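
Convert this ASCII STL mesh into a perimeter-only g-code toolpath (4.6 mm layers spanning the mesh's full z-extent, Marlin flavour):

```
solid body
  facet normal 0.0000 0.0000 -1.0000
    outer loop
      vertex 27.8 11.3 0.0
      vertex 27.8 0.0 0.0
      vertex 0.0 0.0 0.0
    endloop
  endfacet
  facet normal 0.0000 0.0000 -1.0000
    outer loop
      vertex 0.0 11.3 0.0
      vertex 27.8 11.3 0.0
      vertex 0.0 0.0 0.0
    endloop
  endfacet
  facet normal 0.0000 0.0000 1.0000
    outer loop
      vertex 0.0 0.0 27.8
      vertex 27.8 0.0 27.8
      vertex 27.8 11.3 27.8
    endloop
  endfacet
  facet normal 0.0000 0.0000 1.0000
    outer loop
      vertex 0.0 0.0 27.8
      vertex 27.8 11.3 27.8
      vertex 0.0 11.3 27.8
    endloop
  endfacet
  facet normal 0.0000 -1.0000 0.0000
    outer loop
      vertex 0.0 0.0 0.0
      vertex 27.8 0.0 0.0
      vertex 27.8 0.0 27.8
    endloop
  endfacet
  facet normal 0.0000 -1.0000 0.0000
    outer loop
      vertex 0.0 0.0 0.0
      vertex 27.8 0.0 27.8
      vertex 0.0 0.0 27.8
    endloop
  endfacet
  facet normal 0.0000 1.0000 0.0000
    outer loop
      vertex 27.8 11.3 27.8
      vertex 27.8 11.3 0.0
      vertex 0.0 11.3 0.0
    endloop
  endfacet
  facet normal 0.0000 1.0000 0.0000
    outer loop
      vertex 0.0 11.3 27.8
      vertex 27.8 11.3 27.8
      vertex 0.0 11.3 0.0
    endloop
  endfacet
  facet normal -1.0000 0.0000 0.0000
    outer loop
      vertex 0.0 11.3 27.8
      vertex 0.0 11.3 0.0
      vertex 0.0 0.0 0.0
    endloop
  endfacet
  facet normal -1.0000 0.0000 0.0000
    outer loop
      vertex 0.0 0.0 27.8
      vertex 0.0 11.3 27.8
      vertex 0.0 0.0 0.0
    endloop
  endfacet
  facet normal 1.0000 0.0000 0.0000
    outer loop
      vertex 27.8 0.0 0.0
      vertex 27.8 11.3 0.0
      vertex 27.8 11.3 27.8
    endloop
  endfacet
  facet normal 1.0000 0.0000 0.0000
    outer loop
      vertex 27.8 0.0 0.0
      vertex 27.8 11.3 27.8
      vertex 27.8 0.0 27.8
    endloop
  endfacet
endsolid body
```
; perimeter-only toolpath
G21 ; units = mm
G90 ; absolute positioning
G28 ; home
; layer 1
G0 Z4.6
G0 X0.0 Y0.0
G1 X27.8 Y0.0
G1 X27.8 Y11.3
G1 X0.0 Y11.3
G1 X0.0 Y0.0
; layer 2
G0 Z9.3
G0 X0.0 Y0.0
G1 X27.8 Y0.0
G1 X27.8 Y11.3
G1 X0.0 Y11.3
G1 X0.0 Y0.0
; layer 3
G0 Z13.9
G0 X0.0 Y0.0
G1 X27.8 Y0.0
G1 X27.8 Y11.3
G1 X0.0 Y11.3
G1 X0.0 Y0.0
; layer 4
G0 Z18.5
G0 X0.0 Y0.0
G1 X27.8 Y0.0
G1 X27.8 Y11.3
G1 X0.0 Y11.3
G1 X0.0 Y0.0
; layer 5
G0 Z23.2
G0 X0.0 Y0.0
G1 X27.8 Y0.0
G1 X27.8 Y11.3
G1 X0.0 Y11.3
G1 X0.0 Y0.0
; layer 6
G0 Z27.8
G0 X0.0 Y0.0
G1 X27.8 Y0.0
G1 X27.8 Y11.3
G1 X0.0 Y11.3
G1 X0.0 Y0.0
M2 ; end

The solid is a rectangular box, roughly 27.8 × 11.3 mm footprint and 27.8 mm tall. Slicing at Δz = 4.6 mm — 6 equal slices spanning the solid's height, so layer i sits at z = i·h/6 — gives 6 non-empty perimeters. Each is a 4-segment closed polygon; G0 lifts to the layer z and rapids to the start vertex, then G1 traces the edges.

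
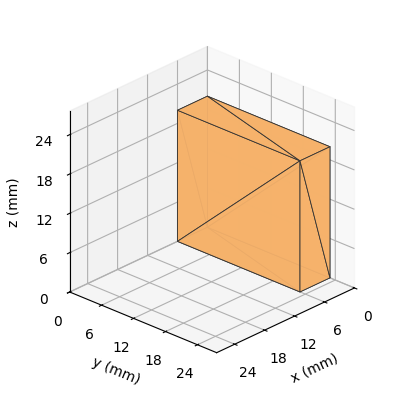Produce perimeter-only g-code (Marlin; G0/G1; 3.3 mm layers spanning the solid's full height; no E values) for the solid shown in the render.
Reading the render: the shape is a rectangular box, roughly 6 × 23 mm footprint and 20 mm tall (dimensions read to the nearest mm from the axis ticks). For the g-code, the solid's height is divided into equal slices at the stated Δz and each level perimeter traced with G1 moves after a G0 lift.

; perimeter-only toolpath
G21 ; units = mm
G90 ; absolute positioning
G28 ; home
; layer 1
G0 Z3.3
G0 X0.0 Y0.0
G1 X6.0 Y0.0
G1 X6.0 Y23.0
G1 X0.0 Y23.0
G1 X0.0 Y0.0
; layer 2
G0 Z6.7
G0 X0.0 Y0.0
G1 X6.0 Y0.0
G1 X6.0 Y23.0
G1 X0.0 Y23.0
G1 X0.0 Y0.0
; layer 3
G0 Z10.0
G0 X0.0 Y0.0
G1 X6.0 Y0.0
G1 X6.0 Y23.0
G1 X0.0 Y23.0
G1 X0.0 Y0.0
; layer 4
G0 Z13.3
G0 X0.0 Y0.0
G1 X6.0 Y0.0
G1 X6.0 Y23.0
G1 X0.0 Y23.0
G1 X0.0 Y0.0
; layer 5
G0 Z16.7
G0 X0.0 Y0.0
G1 X6.0 Y0.0
G1 X6.0 Y23.0
G1 X0.0 Y23.0
G1 X0.0 Y0.0
; layer 6
G0 Z20.0
G0 X0.0 Y0.0
G1 X6.0 Y0.0
G1 X6.0 Y23.0
G1 X0.0 Y23.0
G1 X0.0 Y0.0
M2 ; end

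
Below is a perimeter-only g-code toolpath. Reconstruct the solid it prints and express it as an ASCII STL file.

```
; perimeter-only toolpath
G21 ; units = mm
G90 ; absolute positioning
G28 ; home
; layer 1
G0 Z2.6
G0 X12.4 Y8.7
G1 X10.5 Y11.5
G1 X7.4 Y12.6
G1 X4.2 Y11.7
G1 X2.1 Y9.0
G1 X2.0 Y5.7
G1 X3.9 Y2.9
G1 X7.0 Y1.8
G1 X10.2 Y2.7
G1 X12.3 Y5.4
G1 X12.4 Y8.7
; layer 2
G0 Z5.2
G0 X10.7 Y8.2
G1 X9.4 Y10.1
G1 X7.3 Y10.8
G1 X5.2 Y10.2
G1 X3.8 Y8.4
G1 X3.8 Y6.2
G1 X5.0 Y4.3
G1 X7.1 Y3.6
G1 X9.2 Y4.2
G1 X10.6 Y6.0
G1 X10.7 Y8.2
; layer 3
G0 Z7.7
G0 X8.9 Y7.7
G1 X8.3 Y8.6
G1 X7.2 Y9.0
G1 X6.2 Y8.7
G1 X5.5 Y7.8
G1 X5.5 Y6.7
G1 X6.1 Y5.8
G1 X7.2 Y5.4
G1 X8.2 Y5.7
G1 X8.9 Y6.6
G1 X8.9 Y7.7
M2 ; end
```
solid part
  facet normal 0.0000 0.0000 -1.0000
    outer loop
      vertex 7.4 14.4 0.0
      vertex 11.6 12.9 0.0
      vertex 14.1 9.2 0.0
    endloop
  endfacet
  facet normal 0.0000 0.0000 -1.0000
    outer loop
      vertex 3.2 13.2 0.0
      vertex 7.4 14.4 0.0
      vertex 14.1 9.2 0.0
    endloop
  endfacet
  facet normal 0.0000 0.0000 -1.0000
    outer loop
      vertex 0.4 9.6 0.0
      vertex 3.2 13.2 0.0
      vertex 14.1 9.2 0.0
    endloop
  endfacet
  facet normal 0.0000 0.0000 -1.0000
    outer loop
      vertex 0.3 5.2 0.0
      vertex 0.4 9.6 0.0
      vertex 14.1 9.2 0.0
    endloop
  endfacet
  facet normal 0.0000 0.0000 -1.0000
    outer loop
      vertex 2.8 1.5 0.0
      vertex 0.3 5.2 0.0
      vertex 14.1 9.2 0.0
    endloop
  endfacet
  facet normal 0.0000 0.0000 -1.0000
    outer loop
      vertex 7.0 0.0 0.0
      vertex 2.8 1.5 0.0
      vertex 14.1 9.2 0.0
    endloop
  endfacet
  facet normal 0.0000 0.0000 -1.0000
    outer loop
      vertex 11.2 1.2 0.0
      vertex 7.0 0.0 0.0
      vertex 14.1 9.2 0.0
    endloop
  endfacet
  facet normal 0.0000 0.0000 -1.0000
    outer loop
      vertex 14.0 4.8 0.0
      vertex 11.2 1.2 0.0
      vertex 14.1 9.2 0.0
    endloop
  endfacet
  facet normal 0.6903 0.4664 0.5530
    outer loop
      vertex 14.1 9.2 0.0
      vertex 11.6 12.9 0.0
      vertex 7.2 7.2 10.3
    endloop
  endfacet
  facet normal 0.2801 0.7842 0.5536
    outer loop
      vertex 11.6 12.9 0.0
      vertex 7.4 14.4 0.0
      vertex 7.2 7.2 10.3
    endloop
  endfacet
  facet normal -0.2286 0.8000 0.5548
    outer loop
      vertex 7.4 14.4 0.0
      vertex 3.2 13.2 0.0
      vertex 7.2 7.2 10.3
    endloop
  endfacet
  facet normal -0.6575 0.5114 0.5533
    outer loop
      vertex 3.2 13.2 0.0
      vertex 0.4 9.6 0.0
      vertex 7.2 7.2 10.3
    endloop
  endfacet
  facet normal -0.8324 0.0189 0.5539
    outer loop
      vertex 0.4 9.6 0.0
      vertex 0.3 5.2 0.0
      vertex 7.2 7.2 10.3
    endloop
  endfacet
  facet normal -0.6903 -0.4664 0.5530
    outer loop
      vertex 0.3 5.2 0.0
      vertex 2.8 1.5 0.0
      vertex 7.2 7.2 10.3
    endloop
  endfacet
  facet normal -0.2801 -0.7842 0.5536
    outer loop
      vertex 2.8 1.5 0.0
      vertex 7.0 0.0 0.0
      vertex 7.2 7.2 10.3
    endloop
  endfacet
  facet normal 0.2286 -0.8000 0.5548
    outer loop
      vertex 7.0 0.0 0.0
      vertex 11.2 1.2 0.0
      vertex 7.2 7.2 10.3
    endloop
  endfacet
  facet normal 0.6575 -0.5114 0.5533
    outer loop
      vertex 11.2 1.2 0.0
      vertex 14.0 4.8 0.0
      vertex 7.2 7.2 10.3
    endloop
  endfacet
  facet normal 0.8324 -0.0189 0.5539
    outer loop
      vertex 14.0 4.8 0.0
      vertex 14.1 9.2 0.0
      vertex 7.2 7.2 10.3
    endloop
  endfacet
endsolid part

The G0 Z moves step by Δz≈2.6 mm. The G1 loops shrink linearly with z, so the solid tapers from its base footprint up to z≈10.3. Closing with a flat bottom cap and the tapered top and triangulating gives 18 facets — a regular 10-sided pyramid, base circumscribed radius ≈ 7.2 mm, apex at z ≈ 10.3 mm.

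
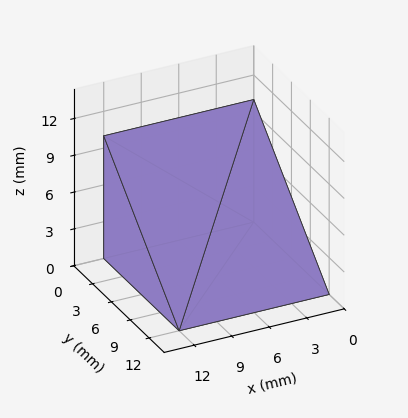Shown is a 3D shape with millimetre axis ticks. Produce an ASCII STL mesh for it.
Reading the render: the shape is a wedge (ramp): 12 × 12 mm base, rising to 10 mm along the y=0 edge and sloping linearly to z=0 at y=12 (dimensions read to the nearest mm from the axis ticks). For the STL, each face is triangulated and given an outward normal.

solid part
  facet normal 0.0000 0.0000 -1.0000
    outer loop
      vertex 12.000 12.000 0.000
      vertex 12.000 0.000 0.000
      vertex 0.000 0.000 0.000
    endloop
  endfacet
  facet normal 0.0000 0.0000 -1.0000
    outer loop
      vertex 0.000 12.000 0.000
      vertex 12.000 12.000 0.000
      vertex 0.000 0.000 0.000
    endloop
  endfacet
  facet normal 0.0000 -1.0000 0.0000
    outer loop
      vertex 0.000 0.000 0.000
      vertex 12.000 0.000 0.000
      vertex 12.000 0.000 10.000
    endloop
  endfacet
  facet normal 0.0000 -1.0000 0.0000
    outer loop
      vertex 0.000 0.000 0.000
      vertex 12.000 0.000 10.000
      vertex 0.000 0.000 10.000
    endloop
  endfacet
  facet normal 0.0000 0.6402 0.7682
    outer loop
      vertex 0.000 0.000 10.000
      vertex 12.000 0.000 10.000
      vertex 12.000 12.000 0.000
    endloop
  endfacet
  facet normal 0.0000 0.6402 0.7682
    outer loop
      vertex 0.000 0.000 10.000
      vertex 12.000 12.000 0.000
      vertex 0.000 12.000 0.000
    endloop
  endfacet
  facet normal -1.0000 0.0000 0.0000
    outer loop
      vertex 0.000 0.000 10.000
      vertex 0.000 12.000 0.000
      vertex 0.000 0.000 0.000
    endloop
  endfacet
  facet normal 1.0000 0.0000 0.0000
    outer loop
      vertex 12.000 0.000 0.000
      vertex 12.000 12.000 0.000
      vertex 12.000 0.000 10.000
    endloop
  endfacet
endsolid part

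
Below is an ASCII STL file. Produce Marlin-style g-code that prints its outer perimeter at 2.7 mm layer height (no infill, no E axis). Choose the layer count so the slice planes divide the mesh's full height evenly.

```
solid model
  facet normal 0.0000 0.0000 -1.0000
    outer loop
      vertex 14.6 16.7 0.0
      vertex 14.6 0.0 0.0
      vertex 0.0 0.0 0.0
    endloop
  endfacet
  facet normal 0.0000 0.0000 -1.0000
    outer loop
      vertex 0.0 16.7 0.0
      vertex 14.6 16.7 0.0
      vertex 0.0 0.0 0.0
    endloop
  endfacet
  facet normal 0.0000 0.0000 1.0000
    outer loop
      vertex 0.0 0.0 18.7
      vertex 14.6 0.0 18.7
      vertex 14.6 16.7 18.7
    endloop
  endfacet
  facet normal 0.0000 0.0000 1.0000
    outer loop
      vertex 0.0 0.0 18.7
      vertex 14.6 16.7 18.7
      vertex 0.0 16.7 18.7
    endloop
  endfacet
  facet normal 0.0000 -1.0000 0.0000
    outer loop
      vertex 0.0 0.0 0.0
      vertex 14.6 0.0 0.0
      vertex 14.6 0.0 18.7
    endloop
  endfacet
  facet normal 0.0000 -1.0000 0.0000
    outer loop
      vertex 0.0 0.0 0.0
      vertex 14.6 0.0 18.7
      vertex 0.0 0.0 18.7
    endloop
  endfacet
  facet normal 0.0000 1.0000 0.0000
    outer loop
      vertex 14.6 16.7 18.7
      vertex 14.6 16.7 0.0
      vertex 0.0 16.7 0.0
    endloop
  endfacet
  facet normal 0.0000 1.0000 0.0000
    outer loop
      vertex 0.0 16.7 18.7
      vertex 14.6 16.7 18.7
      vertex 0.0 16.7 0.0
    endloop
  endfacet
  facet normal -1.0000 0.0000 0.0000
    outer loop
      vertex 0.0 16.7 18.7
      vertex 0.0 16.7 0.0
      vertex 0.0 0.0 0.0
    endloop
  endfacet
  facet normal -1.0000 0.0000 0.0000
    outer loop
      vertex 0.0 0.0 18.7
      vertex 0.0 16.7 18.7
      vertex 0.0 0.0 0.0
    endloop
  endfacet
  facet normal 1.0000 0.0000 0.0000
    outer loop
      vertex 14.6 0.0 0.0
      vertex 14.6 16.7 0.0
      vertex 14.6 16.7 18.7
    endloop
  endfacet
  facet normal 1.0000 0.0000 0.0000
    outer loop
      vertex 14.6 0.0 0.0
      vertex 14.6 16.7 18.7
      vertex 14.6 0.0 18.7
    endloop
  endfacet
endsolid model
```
; perimeter-only toolpath
G21 ; units = mm
G90 ; absolute positioning
G28 ; home
; layer 1
G0 Z2.7
G0 X0.0 Y0.0
G1 X14.6 Y0.0
G1 X14.6 Y16.7
G1 X0.0 Y16.7
G1 X0.0 Y0.0
; layer 2
G0 Z5.3
G0 X0.0 Y0.0
G1 X14.6 Y0.0
G1 X14.6 Y16.7
G1 X0.0 Y16.7
G1 X0.0 Y0.0
; layer 3
G0 Z8.0
G0 X0.0 Y0.0
G1 X14.6 Y0.0
G1 X14.6 Y16.7
G1 X0.0 Y16.7
G1 X0.0 Y0.0
; layer 4
G0 Z10.7
G0 X0.0 Y0.0
G1 X14.6 Y0.0
G1 X14.6 Y16.7
G1 X0.0 Y16.7
G1 X0.0 Y0.0
; layer 5
G0 Z13.4
G0 X0.0 Y0.0
G1 X14.6 Y0.0
G1 X14.6 Y16.7
G1 X0.0 Y16.7
G1 X0.0 Y0.0
; layer 6
G0 Z16.0
G0 X0.0 Y0.0
G1 X14.6 Y0.0
G1 X14.6 Y16.7
G1 X0.0 Y16.7
G1 X0.0 Y0.0
; layer 7
G0 Z18.7
G0 X0.0 Y0.0
G1 X14.6 Y0.0
G1 X14.6 Y16.7
G1 X0.0 Y16.7
G1 X0.0 Y0.0
M2 ; end

The solid is a rectangular box, roughly 14.6 × 16.7 mm footprint and 18.7 mm tall. Slicing at Δz = 2.7 mm — 7 equal slices spanning the solid's height, so layer i sits at z = i·h/7 — gives 7 non-empty perimeters. Each is a 4-segment closed polygon; G0 lifts to the layer z and rapids to the start vertex, then G1 traces the edges.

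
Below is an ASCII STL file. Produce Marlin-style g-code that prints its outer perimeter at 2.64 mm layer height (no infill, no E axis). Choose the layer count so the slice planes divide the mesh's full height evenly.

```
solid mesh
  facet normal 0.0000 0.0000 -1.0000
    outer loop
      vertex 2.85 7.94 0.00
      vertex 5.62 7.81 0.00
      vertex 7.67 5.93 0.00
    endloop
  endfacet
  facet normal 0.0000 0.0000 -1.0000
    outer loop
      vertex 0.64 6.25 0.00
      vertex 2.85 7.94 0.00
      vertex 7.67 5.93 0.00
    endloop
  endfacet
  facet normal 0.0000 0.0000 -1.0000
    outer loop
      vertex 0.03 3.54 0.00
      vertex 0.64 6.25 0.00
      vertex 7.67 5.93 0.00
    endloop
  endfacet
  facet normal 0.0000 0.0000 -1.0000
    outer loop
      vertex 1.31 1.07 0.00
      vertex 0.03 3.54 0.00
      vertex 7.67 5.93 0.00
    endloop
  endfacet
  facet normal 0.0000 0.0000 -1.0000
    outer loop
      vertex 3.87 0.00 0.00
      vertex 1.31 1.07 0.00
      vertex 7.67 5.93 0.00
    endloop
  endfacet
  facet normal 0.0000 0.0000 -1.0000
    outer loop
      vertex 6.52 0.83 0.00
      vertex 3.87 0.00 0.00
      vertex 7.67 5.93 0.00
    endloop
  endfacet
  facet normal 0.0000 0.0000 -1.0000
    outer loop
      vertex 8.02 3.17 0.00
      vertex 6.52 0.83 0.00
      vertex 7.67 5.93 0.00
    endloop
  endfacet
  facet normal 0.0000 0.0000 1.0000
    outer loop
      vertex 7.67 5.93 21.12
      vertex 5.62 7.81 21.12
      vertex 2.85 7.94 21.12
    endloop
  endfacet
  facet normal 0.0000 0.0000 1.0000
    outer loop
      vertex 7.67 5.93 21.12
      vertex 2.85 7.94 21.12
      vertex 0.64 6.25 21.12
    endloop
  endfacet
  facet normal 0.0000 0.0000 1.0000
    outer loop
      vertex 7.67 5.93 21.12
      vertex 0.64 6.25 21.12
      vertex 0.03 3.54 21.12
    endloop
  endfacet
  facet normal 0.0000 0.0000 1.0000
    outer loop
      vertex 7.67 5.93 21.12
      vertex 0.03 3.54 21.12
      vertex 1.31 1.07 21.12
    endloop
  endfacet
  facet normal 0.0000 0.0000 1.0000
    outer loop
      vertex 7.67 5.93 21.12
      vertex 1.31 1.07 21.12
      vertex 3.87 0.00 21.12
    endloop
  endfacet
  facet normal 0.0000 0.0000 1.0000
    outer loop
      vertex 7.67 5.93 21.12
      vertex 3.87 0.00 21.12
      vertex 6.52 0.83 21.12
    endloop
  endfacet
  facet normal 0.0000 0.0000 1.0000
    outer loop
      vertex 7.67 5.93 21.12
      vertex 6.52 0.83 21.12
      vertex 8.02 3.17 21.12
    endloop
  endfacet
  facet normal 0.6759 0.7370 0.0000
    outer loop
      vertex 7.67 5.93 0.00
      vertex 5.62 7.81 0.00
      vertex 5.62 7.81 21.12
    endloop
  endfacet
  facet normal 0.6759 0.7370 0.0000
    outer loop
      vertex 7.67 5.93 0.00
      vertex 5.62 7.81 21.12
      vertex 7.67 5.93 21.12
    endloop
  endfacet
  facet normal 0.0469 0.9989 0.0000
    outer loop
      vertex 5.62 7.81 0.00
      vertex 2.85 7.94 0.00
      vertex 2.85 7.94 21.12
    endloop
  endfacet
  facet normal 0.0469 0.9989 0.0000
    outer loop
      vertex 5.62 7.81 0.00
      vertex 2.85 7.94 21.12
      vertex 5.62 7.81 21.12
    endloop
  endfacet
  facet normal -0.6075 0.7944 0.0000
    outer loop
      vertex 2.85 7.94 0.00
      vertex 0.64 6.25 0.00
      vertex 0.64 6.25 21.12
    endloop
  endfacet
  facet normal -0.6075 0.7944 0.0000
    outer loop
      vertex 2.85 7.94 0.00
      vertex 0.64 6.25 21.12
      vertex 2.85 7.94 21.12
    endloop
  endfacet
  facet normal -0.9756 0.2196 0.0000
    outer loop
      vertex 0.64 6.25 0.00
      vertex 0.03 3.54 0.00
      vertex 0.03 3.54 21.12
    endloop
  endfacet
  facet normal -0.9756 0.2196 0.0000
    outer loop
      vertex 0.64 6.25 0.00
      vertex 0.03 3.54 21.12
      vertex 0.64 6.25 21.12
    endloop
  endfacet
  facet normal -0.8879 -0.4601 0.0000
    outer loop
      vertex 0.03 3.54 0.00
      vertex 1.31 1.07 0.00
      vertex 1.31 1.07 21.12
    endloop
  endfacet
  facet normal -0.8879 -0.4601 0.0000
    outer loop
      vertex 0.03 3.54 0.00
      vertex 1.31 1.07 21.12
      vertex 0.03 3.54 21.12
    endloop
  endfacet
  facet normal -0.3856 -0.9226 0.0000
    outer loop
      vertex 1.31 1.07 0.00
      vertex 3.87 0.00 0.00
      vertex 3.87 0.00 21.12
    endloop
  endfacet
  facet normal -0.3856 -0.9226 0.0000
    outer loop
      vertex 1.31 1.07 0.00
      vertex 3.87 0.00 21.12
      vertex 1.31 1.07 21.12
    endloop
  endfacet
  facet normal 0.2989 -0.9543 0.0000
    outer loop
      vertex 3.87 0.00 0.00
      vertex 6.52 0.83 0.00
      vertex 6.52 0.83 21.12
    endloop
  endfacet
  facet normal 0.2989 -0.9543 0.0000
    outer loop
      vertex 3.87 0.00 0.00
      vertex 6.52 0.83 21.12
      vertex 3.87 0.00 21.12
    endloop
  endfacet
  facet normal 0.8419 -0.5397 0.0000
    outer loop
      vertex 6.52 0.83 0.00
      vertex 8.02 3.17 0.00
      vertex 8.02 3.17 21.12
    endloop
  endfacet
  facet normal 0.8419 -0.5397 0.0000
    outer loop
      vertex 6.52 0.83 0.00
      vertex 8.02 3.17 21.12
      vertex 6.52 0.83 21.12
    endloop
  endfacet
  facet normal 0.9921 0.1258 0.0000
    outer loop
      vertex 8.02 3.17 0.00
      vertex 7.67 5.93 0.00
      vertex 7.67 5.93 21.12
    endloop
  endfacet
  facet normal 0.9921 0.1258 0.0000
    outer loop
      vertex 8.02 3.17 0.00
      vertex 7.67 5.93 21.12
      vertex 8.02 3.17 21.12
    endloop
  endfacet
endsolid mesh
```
; perimeter-only toolpath
G21 ; units = mm
G90 ; absolute positioning
G28 ; home
; layer 1
G0 Z2.64
G0 X7.67 Y5.93
G1 X5.62 Y7.81
G1 X2.85 Y7.94
G1 X0.64 Y6.25
G1 X0.03 Y3.54
G1 X1.31 Y1.07
G1 X3.87 Y0.00
G1 X6.52 Y0.83
G1 X8.02 Y3.17
G1 X7.67 Y5.93
; layer 2
G0 Z5.28
G0 X7.67 Y5.93
G1 X5.62 Y7.81
G1 X2.85 Y7.94
G1 X0.64 Y6.25
G1 X0.03 Y3.54
G1 X1.31 Y1.07
G1 X3.87 Y0.00
G1 X6.52 Y0.83
G1 X8.02 Y3.17
G1 X7.67 Y5.93
; layer 3
G0 Z7.92
G0 X7.67 Y5.93
G1 X5.62 Y7.81
G1 X2.85 Y7.94
G1 X0.64 Y6.25
G1 X0.03 Y3.54
G1 X1.31 Y1.07
G1 X3.87 Y0.00
G1 X6.52 Y0.83
G1 X8.02 Y3.17
G1 X7.67 Y5.93
; layer 4
G0 Z10.56
G0 X7.67 Y5.93
G1 X5.62 Y7.81
G1 X2.85 Y7.94
G1 X0.64 Y6.25
G1 X0.03 Y3.54
G1 X1.31 Y1.07
G1 X3.87 Y0.00
G1 X6.52 Y0.83
G1 X8.02 Y3.17
G1 X7.67 Y5.93
; layer 5
G0 Z13.20
G0 X7.67 Y5.93
G1 X5.62 Y7.81
G1 X2.85 Y7.94
G1 X0.64 Y6.25
G1 X0.03 Y3.54
G1 X1.31 Y1.07
G1 X3.87 Y0.00
G1 X6.52 Y0.83
G1 X8.02 Y3.17
G1 X7.67 Y5.93
; layer 6
G0 Z15.84
G0 X7.67 Y5.93
G1 X5.62 Y7.81
G1 X2.85 Y7.94
G1 X0.64 Y6.25
G1 X0.03 Y3.54
G1 X1.31 Y1.07
G1 X3.87 Y0.00
G1 X6.52 Y0.83
G1 X8.02 Y3.17
G1 X7.67 Y5.93
; layer 7
G0 Z18.48
G0 X7.67 Y5.93
G1 X5.62 Y7.81
G1 X2.85 Y7.94
G1 X0.64 Y6.25
G1 X0.03 Y3.54
G1 X1.31 Y1.07
G1 X3.87 Y0.00
G1 X6.52 Y0.83
G1 X8.02 Y3.17
G1 X7.67 Y5.93
; layer 8
G0 Z21.12
G0 X7.67 Y5.93
G1 X5.62 Y7.81
G1 X2.85 Y7.94
G1 X0.64 Y6.25
G1 X0.03 Y3.54
G1 X1.31 Y1.07
G1 X3.87 Y0.00
G1 X6.52 Y0.83
G1 X8.02 Y3.17
G1 X7.67 Y5.93
M2 ; end

The solid is a regular 9-sided prism (a cylinder approximated with 9 flat sides), circumscribed radius ≈ 4.06 mm, height ≈ 21.1 mm. Slicing at Δz = 2.64 mm — 8 equal slices spanning the solid's height, so layer i sits at z = i·h/8 — gives 8 non-empty perimeters. Each is a 9-segment closed polygon; G0 lifts to the layer z and rapids to the start vertex, then G1 traces the edges.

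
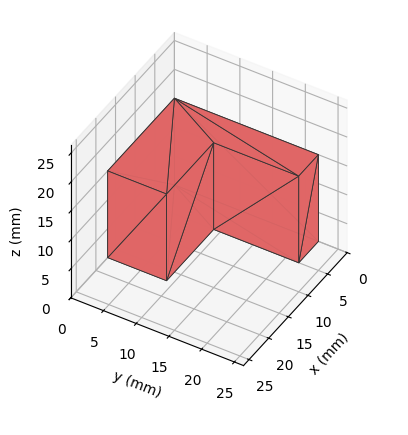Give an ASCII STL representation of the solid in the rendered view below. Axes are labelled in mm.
Reading the render: the shape is an L-shaped prism: outer 17 × 22 mm, arm thicknesses ≈ 9 mm (horizontal) and 5 mm (vertical), extruded 15 mm in z (dimensions read to the nearest mm from the axis ticks). For the STL, each face is triangulated and given an outward normal.

solid part
  facet normal 0.0000 0.0000 -1.0000
    outer loop
      vertex 17.00 9.00 0.00
      vertex 17.00 0.00 0.00
      vertex 0.00 0.00 0.00
    endloop
  endfacet
  facet normal 0.0000 0.0000 -1.0000
    outer loop
      vertex 5.00 9.00 0.00
      vertex 17.00 9.00 0.00
      vertex 0.00 0.00 0.00
    endloop
  endfacet
  facet normal 0.0000 0.0000 -1.0000
    outer loop
      vertex 5.00 22.00 0.00
      vertex 5.00 9.00 0.00
      vertex 0.00 0.00 0.00
    endloop
  endfacet
  facet normal 0.0000 0.0000 -1.0000
    outer loop
      vertex 0.00 22.00 0.00
      vertex 5.00 22.00 0.00
      vertex 0.00 0.00 0.00
    endloop
  endfacet
  facet normal 0.0000 0.0000 1.0000
    outer loop
      vertex 0.00 0.00 15.00
      vertex 17.00 0.00 15.00
      vertex 17.00 9.00 15.00
    endloop
  endfacet
  facet normal 0.0000 0.0000 1.0000
    outer loop
      vertex 0.00 0.00 15.00
      vertex 17.00 9.00 15.00
      vertex 5.00 9.00 15.00
    endloop
  endfacet
  facet normal 0.0000 0.0000 1.0000
    outer loop
      vertex 0.00 0.00 15.00
      vertex 5.00 9.00 15.00
      vertex 5.00 22.00 15.00
    endloop
  endfacet
  facet normal 0.0000 0.0000 1.0000
    outer loop
      vertex 0.00 0.00 15.00
      vertex 5.00 22.00 15.00
      vertex 0.00 22.00 15.00
    endloop
  endfacet
  facet normal 0.0000 -1.0000 0.0000
    outer loop
      vertex 0.00 0.00 0.00
      vertex 17.00 0.00 0.00
      vertex 17.00 0.00 15.00
    endloop
  endfacet
  facet normal 0.0000 -1.0000 0.0000
    outer loop
      vertex 0.00 0.00 0.00
      vertex 17.00 0.00 15.00
      vertex 0.00 0.00 15.00
    endloop
  endfacet
  facet normal 1.0000 0.0000 0.0000
    outer loop
      vertex 17.00 0.00 0.00
      vertex 17.00 9.00 0.00
      vertex 17.00 9.00 15.00
    endloop
  endfacet
  facet normal 1.0000 0.0000 0.0000
    outer loop
      vertex 17.00 0.00 0.00
      vertex 17.00 9.00 15.00
      vertex 17.00 0.00 15.00
    endloop
  endfacet
  facet normal 0.0000 1.0000 0.0000
    outer loop
      vertex 17.00 9.00 0.00
      vertex 5.00 9.00 0.00
      vertex 5.00 9.00 15.00
    endloop
  endfacet
  facet normal 0.0000 1.0000 0.0000
    outer loop
      vertex 17.00 9.00 0.00
      vertex 5.00 9.00 15.00
      vertex 17.00 9.00 15.00
    endloop
  endfacet
  facet normal 1.0000 0.0000 0.0000
    outer loop
      vertex 5.00 9.00 0.00
      vertex 5.00 22.00 0.00
      vertex 5.00 22.00 15.00
    endloop
  endfacet
  facet normal 1.0000 0.0000 0.0000
    outer loop
      vertex 5.00 9.00 0.00
      vertex 5.00 22.00 15.00
      vertex 5.00 9.00 15.00
    endloop
  endfacet
  facet normal 0.0000 1.0000 0.0000
    outer loop
      vertex 5.00 22.00 0.00
      vertex 0.00 22.00 0.00
      vertex 0.00 22.00 15.00
    endloop
  endfacet
  facet normal 0.0000 1.0000 0.0000
    outer loop
      vertex 5.00 22.00 0.00
      vertex 0.00 22.00 15.00
      vertex 5.00 22.00 15.00
    endloop
  endfacet
  facet normal -1.0000 0.0000 0.0000
    outer loop
      vertex 0.00 22.00 0.00
      vertex 0.00 0.00 0.00
      vertex 0.00 0.00 15.00
    endloop
  endfacet
  facet normal -1.0000 0.0000 0.0000
    outer loop
      vertex 0.00 22.00 0.00
      vertex 0.00 0.00 15.00
      vertex 0.00 22.00 15.00
    endloop
  endfacet
endsolid part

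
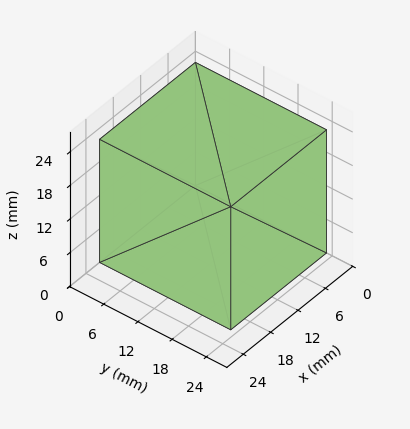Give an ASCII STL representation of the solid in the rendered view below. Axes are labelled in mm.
Reading the render: the shape is a rectangular box, roughly 21 × 23 mm footprint and 22 mm tall (dimensions read to the nearest mm from the axis ticks). For the STL, each face is triangulated and given an outward normal.

solid part
  facet normal 0.0000 0.0000 -1.0000
    outer loop
      vertex 21.00 23.00 0.00
      vertex 21.00 0.00 0.00
      vertex 0.00 0.00 0.00
    endloop
  endfacet
  facet normal 0.0000 0.0000 -1.0000
    outer loop
      vertex 0.00 23.00 0.00
      vertex 21.00 23.00 0.00
      vertex 0.00 0.00 0.00
    endloop
  endfacet
  facet normal 0.0000 0.0000 1.0000
    outer loop
      vertex 0.00 0.00 22.00
      vertex 21.00 0.00 22.00
      vertex 21.00 23.00 22.00
    endloop
  endfacet
  facet normal 0.0000 0.0000 1.0000
    outer loop
      vertex 0.00 0.00 22.00
      vertex 21.00 23.00 22.00
      vertex 0.00 23.00 22.00
    endloop
  endfacet
  facet normal 0.0000 -1.0000 0.0000
    outer loop
      vertex 0.00 0.00 0.00
      vertex 21.00 0.00 0.00
      vertex 21.00 0.00 22.00
    endloop
  endfacet
  facet normal 0.0000 -1.0000 0.0000
    outer loop
      vertex 0.00 0.00 0.00
      vertex 21.00 0.00 22.00
      vertex 0.00 0.00 22.00
    endloop
  endfacet
  facet normal 0.0000 1.0000 0.0000
    outer loop
      vertex 21.00 23.00 22.00
      vertex 21.00 23.00 0.00
      vertex 0.00 23.00 0.00
    endloop
  endfacet
  facet normal 0.0000 1.0000 0.0000
    outer loop
      vertex 0.00 23.00 22.00
      vertex 21.00 23.00 22.00
      vertex 0.00 23.00 0.00
    endloop
  endfacet
  facet normal -1.0000 0.0000 0.0000
    outer loop
      vertex 0.00 23.00 22.00
      vertex 0.00 23.00 0.00
      vertex 0.00 0.00 0.00
    endloop
  endfacet
  facet normal -1.0000 0.0000 0.0000
    outer loop
      vertex 0.00 0.00 22.00
      vertex 0.00 23.00 22.00
      vertex 0.00 0.00 0.00
    endloop
  endfacet
  facet normal 1.0000 0.0000 0.0000
    outer loop
      vertex 21.00 0.00 0.00
      vertex 21.00 23.00 0.00
      vertex 21.00 23.00 22.00
    endloop
  endfacet
  facet normal 1.0000 0.0000 0.0000
    outer loop
      vertex 21.00 0.00 0.00
      vertex 21.00 23.00 22.00
      vertex 21.00 0.00 22.00
    endloop
  endfacet
endsolid part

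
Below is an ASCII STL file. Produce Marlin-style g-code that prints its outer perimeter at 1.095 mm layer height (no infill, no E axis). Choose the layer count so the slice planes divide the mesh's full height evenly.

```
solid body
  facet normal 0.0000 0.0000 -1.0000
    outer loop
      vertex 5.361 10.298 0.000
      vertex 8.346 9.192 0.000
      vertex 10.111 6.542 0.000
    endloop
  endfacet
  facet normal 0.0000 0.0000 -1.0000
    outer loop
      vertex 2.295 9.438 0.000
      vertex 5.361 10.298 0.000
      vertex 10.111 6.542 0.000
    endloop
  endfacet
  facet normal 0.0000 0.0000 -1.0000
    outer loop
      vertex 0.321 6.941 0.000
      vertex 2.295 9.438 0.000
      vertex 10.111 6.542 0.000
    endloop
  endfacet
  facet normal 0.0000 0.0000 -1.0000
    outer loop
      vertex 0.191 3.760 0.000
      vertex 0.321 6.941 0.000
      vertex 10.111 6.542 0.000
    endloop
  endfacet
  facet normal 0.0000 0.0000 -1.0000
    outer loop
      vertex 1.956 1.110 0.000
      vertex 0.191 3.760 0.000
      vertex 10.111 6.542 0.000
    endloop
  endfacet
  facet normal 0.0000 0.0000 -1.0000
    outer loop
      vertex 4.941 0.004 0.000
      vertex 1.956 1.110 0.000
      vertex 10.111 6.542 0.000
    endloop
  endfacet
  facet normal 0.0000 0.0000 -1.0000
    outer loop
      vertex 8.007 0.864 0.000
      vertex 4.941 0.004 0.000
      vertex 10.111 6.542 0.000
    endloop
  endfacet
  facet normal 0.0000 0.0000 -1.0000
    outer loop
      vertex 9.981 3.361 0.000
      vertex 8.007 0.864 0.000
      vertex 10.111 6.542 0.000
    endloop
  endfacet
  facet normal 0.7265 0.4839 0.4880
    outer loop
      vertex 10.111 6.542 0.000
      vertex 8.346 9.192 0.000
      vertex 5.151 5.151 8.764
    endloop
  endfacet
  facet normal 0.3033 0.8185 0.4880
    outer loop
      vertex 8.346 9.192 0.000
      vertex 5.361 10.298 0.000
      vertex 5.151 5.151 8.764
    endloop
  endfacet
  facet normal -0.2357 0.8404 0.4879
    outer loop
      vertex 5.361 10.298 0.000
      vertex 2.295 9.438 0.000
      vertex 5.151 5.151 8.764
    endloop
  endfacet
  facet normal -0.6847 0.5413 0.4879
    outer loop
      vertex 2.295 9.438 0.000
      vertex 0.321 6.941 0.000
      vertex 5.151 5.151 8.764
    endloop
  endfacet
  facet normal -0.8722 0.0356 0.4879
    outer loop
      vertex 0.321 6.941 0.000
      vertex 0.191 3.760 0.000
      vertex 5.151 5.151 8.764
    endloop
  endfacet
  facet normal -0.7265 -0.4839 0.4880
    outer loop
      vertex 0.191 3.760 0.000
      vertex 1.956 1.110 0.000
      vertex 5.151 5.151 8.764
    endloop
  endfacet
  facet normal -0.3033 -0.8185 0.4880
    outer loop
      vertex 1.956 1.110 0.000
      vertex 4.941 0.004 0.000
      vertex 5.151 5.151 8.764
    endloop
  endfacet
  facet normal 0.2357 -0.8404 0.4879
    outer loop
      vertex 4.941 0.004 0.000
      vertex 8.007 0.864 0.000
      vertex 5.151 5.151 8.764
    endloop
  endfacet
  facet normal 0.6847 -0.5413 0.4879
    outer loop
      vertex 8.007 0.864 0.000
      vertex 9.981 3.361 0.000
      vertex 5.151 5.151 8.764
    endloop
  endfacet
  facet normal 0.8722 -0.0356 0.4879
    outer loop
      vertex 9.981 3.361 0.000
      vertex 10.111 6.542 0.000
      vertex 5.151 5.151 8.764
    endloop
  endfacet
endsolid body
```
; perimeter-only toolpath
G21 ; units = mm
G90 ; absolute positioning
G28 ; home
; layer 1
G0 Z1.095
G0 X9.491 Y6.368
G1 X7.947 Y8.687
G1 X5.335 Y9.655
G1 X2.652 Y8.902
G1 X0.925 Y6.717
G1 X0.811 Y3.934
G1 X2.355 Y1.615
G1 X4.967 Y0.647
G1 X7.650 Y1.400
G1 X9.377 Y3.585
G1 X9.491 Y6.368
; layer 2
G0 Z2.191
G0 X8.871 Y6.194
G1 X7.547 Y8.182
G1 X5.308 Y9.011
G1 X3.009 Y8.366
G1 X1.528 Y6.494
G1 X1.431 Y4.108
G1 X2.755 Y2.120
G1 X4.994 Y1.291
G1 X7.293 Y1.936
G1 X8.773 Y3.808
G1 X8.871 Y6.194
; layer 3
G0 Z3.286
G0 X8.251 Y6.020
G1 X7.148 Y7.677
G1 X5.282 Y8.368
G1 X3.366 Y7.830
G1 X2.132 Y6.270
G1 X2.051 Y4.282
G1 X3.154 Y2.625
G1 X5.020 Y1.934
G1 X6.936 Y2.472
G1 X8.170 Y4.032
G1 X8.251 Y6.020
; layer 4
G0 Z4.382
G0 X7.631 Y5.846
G1 X6.748 Y7.171
G1 X5.256 Y7.724
G1 X3.723 Y7.295
G1 X2.736 Y6.046
G1 X2.671 Y4.455
G1 X3.553 Y3.131
G1 X5.046 Y2.577
G1 X6.579 Y3.007
G1 X7.566 Y4.256
G1 X7.631 Y5.846
; layer 5
G0 Z5.477
G0 X7.011 Y5.673
G1 X6.349 Y6.666
G1 X5.230 Y7.081
G1 X4.080 Y6.759
G1 X3.340 Y5.822
G1 X3.291 Y4.629
G1 X3.953 Y3.636
G1 X5.072 Y3.221
G1 X6.222 Y3.543
G1 X6.962 Y4.480
G1 X7.011 Y5.673
; layer 6
G0 Z6.573
G0 X6.391 Y5.499
G1 X5.950 Y6.161
G1 X5.204 Y6.438
G1 X4.437 Y6.223
G1 X3.943 Y5.598
G1 X3.911 Y4.803
G1 X4.352 Y4.141
G1 X5.098 Y3.864
G1 X5.865 Y4.079
G1 X6.358 Y4.704
G1 X6.391 Y5.499
; layer 7
G0 Z7.668
G0 X5.771 Y5.325
G1 X5.550 Y5.656
G1 X5.177 Y5.794
G1 X4.794 Y5.687
G1 X4.547 Y5.375
G1 X4.531 Y4.977
G1 X4.752 Y4.646
G1 X5.125 Y4.508
G1 X5.508 Y4.615
G1 X5.755 Y4.927
G1 X5.771 Y5.325
M2 ; end

The solid is a regular 10-sided pyramid, base circumscribed radius ≈ 5.15 mm, apex at z ≈ 8.76 mm. Slicing at Δz = 1.095 mm — 8 equal slices spanning the solid's height, so layer i sits at z = i·h/8 — gives 7 non-empty perimeters. Each is a 10-segment closed polygon; G0 lifts to the layer z and rapids to the start vertex, then G1 traces the edges. The cross-section shrinks linearly with z (the slice at the apex is degenerate and omitted).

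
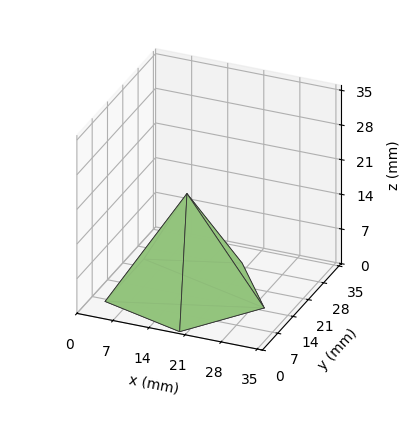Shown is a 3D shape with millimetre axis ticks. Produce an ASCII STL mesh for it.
Reading the render: the shape is a regular 5-sided pyramid, base circumscribed radius ≈ 15 mm, apex at z ≈ 20 mm (dimensions read to the nearest mm from the axis ticks). For the STL, each face is triangulated and given an outward normal.

solid part
  facet normal 0.0000 0.0000 -1.0000
    outer loop
      vertex 2.86 23.82 0.00
      vertex 19.64 29.27 0.00
      vertex 30.00 15.00 0.00
    endloop
  endfacet
  facet normal 0.0000 0.0000 -1.0000
    outer loop
      vertex 2.86 6.18 0.00
      vertex 2.86 23.82 0.00
      vertex 30.00 15.00 0.00
    endloop
  endfacet
  facet normal 0.0000 0.0000 -1.0000
    outer loop
      vertex 19.64 0.73 0.00
      vertex 2.86 6.18 0.00
      vertex 30.00 15.00 0.00
    endloop
  endfacet
  facet normal 0.6918 0.5022 0.5188
    outer loop
      vertex 30.00 15.00 0.00
      vertex 19.64 29.27 0.00
      vertex 15.00 15.00 20.00
    endloop
  endfacet
  facet normal -0.2641 0.8131 0.5189
    outer loop
      vertex 19.64 29.27 0.00
      vertex 2.86 23.82 0.00
      vertex 15.00 15.00 20.00
    endloop
  endfacet
  facet normal -0.8548 0.0000 0.5189
    outer loop
      vertex 2.86 23.82 0.00
      vertex 2.86 6.18 0.00
      vertex 15.00 15.00 20.00
    endloop
  endfacet
  facet normal -0.2641 -0.8131 0.5189
    outer loop
      vertex 2.86 6.18 0.00
      vertex 19.64 0.73 0.00
      vertex 15.00 15.00 20.00
    endloop
  endfacet
  facet normal 0.6918 -0.5022 0.5188
    outer loop
      vertex 19.64 0.73 0.00
      vertex 30.00 15.00 0.00
      vertex 15.00 15.00 20.00
    endloop
  endfacet
endsolid part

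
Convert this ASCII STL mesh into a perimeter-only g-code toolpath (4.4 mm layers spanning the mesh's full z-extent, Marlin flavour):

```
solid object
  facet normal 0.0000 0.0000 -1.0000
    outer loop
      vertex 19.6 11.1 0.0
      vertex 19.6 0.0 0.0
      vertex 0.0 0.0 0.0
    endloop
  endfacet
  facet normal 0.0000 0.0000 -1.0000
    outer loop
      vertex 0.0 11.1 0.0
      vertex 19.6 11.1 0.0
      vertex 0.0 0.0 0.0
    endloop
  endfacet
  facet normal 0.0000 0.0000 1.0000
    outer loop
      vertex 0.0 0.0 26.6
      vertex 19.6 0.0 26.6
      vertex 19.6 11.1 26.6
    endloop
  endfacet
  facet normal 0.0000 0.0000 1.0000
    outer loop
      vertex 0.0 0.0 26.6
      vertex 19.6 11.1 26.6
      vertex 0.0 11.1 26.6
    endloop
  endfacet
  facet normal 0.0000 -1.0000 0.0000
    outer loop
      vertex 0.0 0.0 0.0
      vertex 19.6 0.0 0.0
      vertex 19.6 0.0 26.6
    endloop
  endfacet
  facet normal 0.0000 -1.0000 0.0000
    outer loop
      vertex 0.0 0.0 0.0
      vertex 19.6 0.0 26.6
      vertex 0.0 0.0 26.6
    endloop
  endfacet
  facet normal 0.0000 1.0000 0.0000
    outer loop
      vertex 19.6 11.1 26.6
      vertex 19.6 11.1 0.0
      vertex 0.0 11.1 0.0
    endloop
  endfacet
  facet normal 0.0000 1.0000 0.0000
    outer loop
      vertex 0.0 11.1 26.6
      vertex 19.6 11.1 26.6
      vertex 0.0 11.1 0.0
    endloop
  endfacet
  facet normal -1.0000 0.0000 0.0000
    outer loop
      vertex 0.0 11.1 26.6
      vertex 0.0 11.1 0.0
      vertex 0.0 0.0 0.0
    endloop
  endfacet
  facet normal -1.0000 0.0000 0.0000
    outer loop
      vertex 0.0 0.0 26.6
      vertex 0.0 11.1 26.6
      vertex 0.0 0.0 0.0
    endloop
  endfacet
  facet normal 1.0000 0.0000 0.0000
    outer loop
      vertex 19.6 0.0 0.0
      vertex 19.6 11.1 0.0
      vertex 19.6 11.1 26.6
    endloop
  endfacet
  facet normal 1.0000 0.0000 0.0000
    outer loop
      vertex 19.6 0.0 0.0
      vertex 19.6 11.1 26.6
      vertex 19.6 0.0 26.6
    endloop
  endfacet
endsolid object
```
; perimeter-only toolpath
G21 ; units = mm
G90 ; absolute positioning
G28 ; home
; layer 1
G0 Z4.4
G0 X0.0 Y0.0
G1 X19.6 Y0.0
G1 X19.6 Y11.1
G1 X0.0 Y11.1
G1 X0.0 Y0.0
; layer 2
G0 Z8.9
G0 X0.0 Y0.0
G1 X19.6 Y0.0
G1 X19.6 Y11.1
G1 X0.0 Y11.1
G1 X0.0 Y0.0
; layer 3
G0 Z13.3
G0 X0.0 Y0.0
G1 X19.6 Y0.0
G1 X19.6 Y11.1
G1 X0.0 Y11.1
G1 X0.0 Y0.0
; layer 4
G0 Z17.7
G0 X0.0 Y0.0
G1 X19.6 Y0.0
G1 X19.6 Y11.1
G1 X0.0 Y11.1
G1 X0.0 Y0.0
; layer 5
G0 Z22.2
G0 X0.0 Y0.0
G1 X19.6 Y0.0
G1 X19.6 Y11.1
G1 X0.0 Y11.1
G1 X0.0 Y0.0
; layer 6
G0 Z26.6
G0 X0.0 Y0.0
G1 X19.6 Y0.0
G1 X19.6 Y11.1
G1 X0.0 Y11.1
G1 X0.0 Y0.0
M2 ; end

The solid is a rectangular box, roughly 19.6 × 11.1 mm footprint and 26.6 mm tall. Slicing at Δz = 4.4 mm — 6 equal slices spanning the solid's height, so layer i sits at z = i·h/6 — gives 6 non-empty perimeters. Each is a 4-segment closed polygon; G0 lifts to the layer z and rapids to the start vertex, then G1 traces the edges.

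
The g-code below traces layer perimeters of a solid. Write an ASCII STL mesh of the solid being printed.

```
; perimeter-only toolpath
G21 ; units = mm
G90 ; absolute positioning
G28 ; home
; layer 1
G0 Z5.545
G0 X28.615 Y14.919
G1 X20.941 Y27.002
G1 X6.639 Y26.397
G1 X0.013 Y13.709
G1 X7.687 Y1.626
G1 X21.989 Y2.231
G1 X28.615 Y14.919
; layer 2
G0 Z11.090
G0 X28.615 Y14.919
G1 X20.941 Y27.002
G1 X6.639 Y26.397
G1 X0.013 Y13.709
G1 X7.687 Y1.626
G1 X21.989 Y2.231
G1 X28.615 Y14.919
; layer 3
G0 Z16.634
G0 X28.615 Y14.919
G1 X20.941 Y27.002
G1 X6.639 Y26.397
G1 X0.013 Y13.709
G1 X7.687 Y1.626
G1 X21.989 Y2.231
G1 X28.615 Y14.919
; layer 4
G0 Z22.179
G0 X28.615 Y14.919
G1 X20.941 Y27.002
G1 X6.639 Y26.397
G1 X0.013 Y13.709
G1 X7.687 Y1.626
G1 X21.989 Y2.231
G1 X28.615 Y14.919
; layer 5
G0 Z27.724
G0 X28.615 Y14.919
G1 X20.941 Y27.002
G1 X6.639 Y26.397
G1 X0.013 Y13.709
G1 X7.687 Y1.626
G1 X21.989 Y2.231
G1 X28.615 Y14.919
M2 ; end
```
solid part
  facet normal 0.0000 0.0000 -1.0000
    outer loop
      vertex 6.639 26.397 0.000
      vertex 20.941 27.002 0.000
      vertex 28.615 14.919 0.000
    endloop
  endfacet
  facet normal 0.0000 0.0000 -1.0000
    outer loop
      vertex 0.013 13.709 0.000
      vertex 6.639 26.397 0.000
      vertex 28.615 14.919 0.000
    endloop
  endfacet
  facet normal 0.0000 0.0000 -1.0000
    outer loop
      vertex 7.687 1.626 0.000
      vertex 0.013 13.709 0.000
      vertex 28.615 14.919 0.000
    endloop
  endfacet
  facet normal 0.0000 0.0000 -1.0000
    outer loop
      vertex 21.989 2.231 0.000
      vertex 7.687 1.626 0.000
      vertex 28.615 14.919 0.000
    endloop
  endfacet
  facet normal 0.0000 0.0000 1.0000
    outer loop
      vertex 28.615 14.919 27.724
      vertex 20.941 27.002 27.724
      vertex 6.639 26.397 27.724
    endloop
  endfacet
  facet normal 0.0000 0.0000 1.0000
    outer loop
      vertex 28.615 14.919 27.724
      vertex 6.639 26.397 27.724
      vertex 0.013 13.709 27.724
    endloop
  endfacet
  facet normal 0.0000 0.0000 1.0000
    outer loop
      vertex 28.615 14.919 27.724
      vertex 0.013 13.709 27.724
      vertex 7.687 1.626 27.724
    endloop
  endfacet
  facet normal 0.0000 0.0000 1.0000
    outer loop
      vertex 28.615 14.919 27.724
      vertex 7.687 1.626 27.724
      vertex 21.989 2.231 27.724
    endloop
  endfacet
  facet normal 0.8441 0.5361 0.0000
    outer loop
      vertex 28.615 14.919 0.000
      vertex 20.941 27.002 0.000
      vertex 20.941 27.002 27.724
    endloop
  endfacet
  facet normal 0.8441 0.5361 0.0000
    outer loop
      vertex 28.615 14.919 0.000
      vertex 20.941 27.002 27.724
      vertex 28.615 14.919 27.724
    endloop
  endfacet
  facet normal -0.0423 0.9991 0.0000
    outer loop
      vertex 20.941 27.002 0.000
      vertex 6.639 26.397 0.000
      vertex 6.639 26.397 27.724
    endloop
  endfacet
  facet normal -0.0423 0.9991 0.0000
    outer loop
      vertex 20.941 27.002 0.000
      vertex 6.639 26.397 27.724
      vertex 20.941 27.002 27.724
    endloop
  endfacet
  facet normal -0.8864 0.4629 0.0000
    outer loop
      vertex 6.639 26.397 0.000
      vertex 0.013 13.709 0.000
      vertex 0.013 13.709 27.724
    endloop
  endfacet
  facet normal -0.8864 0.4629 0.0000
    outer loop
      vertex 6.639 26.397 0.000
      vertex 0.013 13.709 27.724
      vertex 6.639 26.397 27.724
    endloop
  endfacet
  facet normal -0.8441 -0.5361 0.0000
    outer loop
      vertex 0.013 13.709 0.000
      vertex 7.687 1.626 0.000
      vertex 7.687 1.626 27.724
    endloop
  endfacet
  facet normal -0.8441 -0.5361 0.0000
    outer loop
      vertex 0.013 13.709 0.000
      vertex 7.687 1.626 27.724
      vertex 0.013 13.709 27.724
    endloop
  endfacet
  facet normal 0.0423 -0.9991 0.0000
    outer loop
      vertex 7.687 1.626 0.000
      vertex 21.989 2.231 0.000
      vertex 21.989 2.231 27.724
    endloop
  endfacet
  facet normal 0.0423 -0.9991 0.0000
    outer loop
      vertex 7.687 1.626 0.000
      vertex 21.989 2.231 27.724
      vertex 7.687 1.626 27.724
    endloop
  endfacet
  facet normal 0.8864 -0.4629 0.0000
    outer loop
      vertex 21.989 2.231 0.000
      vertex 28.615 14.919 0.000
      vertex 28.615 14.919 27.724
    endloop
  endfacet
  facet normal 0.8864 -0.4629 0.0000
    outer loop
      vertex 21.989 2.231 0.000
      vertex 28.615 14.919 27.724
      vertex 21.989 2.231 27.724
    endloop
  endfacet
endsolid part

The G0 Z moves step by Δz≈5.545 mm. Every layer's G1 loop is the same polygon, so the solid is a straight extrusion of it from z=0 to z≈27.7. Closing with flat bottom and top caps and triangulating gives 20 facets — a regular 6-sided prism (a cylinder approximated with 6 flat sides), circumscribed radius ≈ 14.3 mm, height ≈ 27.7 mm.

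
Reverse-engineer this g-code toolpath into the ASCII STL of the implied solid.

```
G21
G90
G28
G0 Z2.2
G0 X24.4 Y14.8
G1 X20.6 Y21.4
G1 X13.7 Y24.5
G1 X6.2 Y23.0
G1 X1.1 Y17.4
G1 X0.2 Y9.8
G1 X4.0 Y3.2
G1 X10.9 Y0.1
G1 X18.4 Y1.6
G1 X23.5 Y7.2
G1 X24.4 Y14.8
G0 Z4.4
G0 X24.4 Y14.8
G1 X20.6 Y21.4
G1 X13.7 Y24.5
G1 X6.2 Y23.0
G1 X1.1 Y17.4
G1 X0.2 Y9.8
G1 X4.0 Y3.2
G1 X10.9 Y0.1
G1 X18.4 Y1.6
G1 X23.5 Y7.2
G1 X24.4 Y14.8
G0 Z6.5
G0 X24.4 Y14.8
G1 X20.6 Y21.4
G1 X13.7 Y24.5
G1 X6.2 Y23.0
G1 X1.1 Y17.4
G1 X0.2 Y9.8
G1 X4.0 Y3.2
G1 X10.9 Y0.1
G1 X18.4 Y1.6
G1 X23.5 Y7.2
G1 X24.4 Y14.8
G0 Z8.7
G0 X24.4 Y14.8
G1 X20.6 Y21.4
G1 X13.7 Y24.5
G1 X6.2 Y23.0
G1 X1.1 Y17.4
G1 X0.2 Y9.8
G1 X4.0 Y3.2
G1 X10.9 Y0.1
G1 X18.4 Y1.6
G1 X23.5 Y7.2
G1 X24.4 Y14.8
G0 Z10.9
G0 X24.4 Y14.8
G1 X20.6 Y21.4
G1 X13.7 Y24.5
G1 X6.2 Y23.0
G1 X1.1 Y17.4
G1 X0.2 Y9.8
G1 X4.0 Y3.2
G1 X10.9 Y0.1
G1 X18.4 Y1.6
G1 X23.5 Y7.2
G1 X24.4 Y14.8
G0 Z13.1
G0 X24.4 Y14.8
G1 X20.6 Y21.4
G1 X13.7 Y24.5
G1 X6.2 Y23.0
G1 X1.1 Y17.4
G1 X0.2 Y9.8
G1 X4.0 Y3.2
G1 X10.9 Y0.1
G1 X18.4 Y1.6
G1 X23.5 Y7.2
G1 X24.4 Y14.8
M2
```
solid part
  facet normal 0.0000 0.0000 -1.0000
    outer loop
      vertex 13.7 24.5 0.0
      vertex 20.6 21.4 0.0
      vertex 24.4 14.8 0.0
    endloop
  endfacet
  facet normal 0.0000 0.0000 -1.0000
    outer loop
      vertex 6.2 23.0 0.0
      vertex 13.7 24.5 0.0
      vertex 24.4 14.8 0.0
    endloop
  endfacet
  facet normal 0.0000 0.0000 -1.0000
    outer loop
      vertex 1.1 17.4 0.0
      vertex 6.2 23.0 0.0
      vertex 24.4 14.8 0.0
    endloop
  endfacet
  facet normal 0.0000 0.0000 -1.0000
    outer loop
      vertex 0.2 9.8 0.0
      vertex 1.1 17.4 0.0
      vertex 24.4 14.8 0.0
    endloop
  endfacet
  facet normal 0.0000 0.0000 -1.0000
    outer loop
      vertex 4.0 3.2 0.0
      vertex 0.2 9.8 0.0
      vertex 24.4 14.8 0.0
    endloop
  endfacet
  facet normal 0.0000 0.0000 -1.0000
    outer loop
      vertex 10.9 0.1 0.0
      vertex 4.0 3.2 0.0
      vertex 24.4 14.8 0.0
    endloop
  endfacet
  facet normal 0.0000 0.0000 -1.0000
    outer loop
      vertex 18.4 1.6 0.0
      vertex 10.9 0.1 0.0
      vertex 24.4 14.8 0.0
    endloop
  endfacet
  facet normal 0.0000 0.0000 -1.0000
    outer loop
      vertex 23.5 7.2 0.0
      vertex 18.4 1.6 0.0
      vertex 24.4 14.8 0.0
    endloop
  endfacet
  facet normal 0.0000 0.0000 1.0000
    outer loop
      vertex 24.4 14.8 13.1
      vertex 20.6 21.4 13.1
      vertex 13.7 24.5 13.1
    endloop
  endfacet
  facet normal 0.0000 0.0000 1.0000
    outer loop
      vertex 24.4 14.8 13.1
      vertex 13.7 24.5 13.1
      vertex 6.2 23.0 13.1
    endloop
  endfacet
  facet normal 0.0000 0.0000 1.0000
    outer loop
      vertex 24.4 14.8 13.1
      vertex 6.2 23.0 13.1
      vertex 1.1 17.4 13.1
    endloop
  endfacet
  facet normal 0.0000 0.0000 1.0000
    outer loop
      vertex 24.4 14.8 13.1
      vertex 1.1 17.4 13.1
      vertex 0.2 9.8 13.1
    endloop
  endfacet
  facet normal 0.0000 0.0000 1.0000
    outer loop
      vertex 24.4 14.8 13.1
      vertex 0.2 9.8 13.1
      vertex 4.0 3.2 13.1
    endloop
  endfacet
  facet normal 0.0000 0.0000 1.0000
    outer loop
      vertex 24.4 14.8 13.1
      vertex 4.0 3.2 13.1
      vertex 10.9 0.1 13.1
    endloop
  endfacet
  facet normal 0.0000 0.0000 1.0000
    outer loop
      vertex 24.4 14.8 13.1
      vertex 10.9 0.1 13.1
      vertex 18.4 1.6 13.1
    endloop
  endfacet
  facet normal 0.0000 0.0000 1.0000
    outer loop
      vertex 24.4 14.8 13.1
      vertex 18.4 1.6 13.1
      vertex 23.5 7.2 13.1
    endloop
  endfacet
  facet normal 0.8666 0.4990 0.0000
    outer loop
      vertex 24.4 14.8 0.0
      vertex 20.6 21.4 0.0
      vertex 20.6 21.4 13.1
    endloop
  endfacet
  facet normal 0.8666 0.4990 0.0000
    outer loop
      vertex 24.4 14.8 0.0
      vertex 20.6 21.4 13.1
      vertex 24.4 14.8 13.1
    endloop
  endfacet
  facet normal 0.4098 0.9122 0.0000
    outer loop
      vertex 20.6 21.4 0.0
      vertex 13.7 24.5 0.0
      vertex 13.7 24.5 13.1
    endloop
  endfacet
  facet normal 0.4098 0.9122 0.0000
    outer loop
      vertex 20.6 21.4 0.0
      vertex 13.7 24.5 13.1
      vertex 20.6 21.4 13.1
    endloop
  endfacet
  facet normal -0.1961 0.9806 0.0000
    outer loop
      vertex 13.7 24.5 0.0
      vertex 6.2 23.0 0.0
      vertex 6.2 23.0 13.1
    endloop
  endfacet
  facet normal -0.1961 0.9806 0.0000
    outer loop
      vertex 13.7 24.5 0.0
      vertex 6.2 23.0 13.1
      vertex 13.7 24.5 13.1
    endloop
  endfacet
  facet normal -0.7393 0.6733 0.0000
    outer loop
      vertex 6.2 23.0 0.0
      vertex 1.1 17.4 0.0
      vertex 1.1 17.4 13.1
    endloop
  endfacet
  facet normal -0.7393 0.6733 0.0000
    outer loop
      vertex 6.2 23.0 0.0
      vertex 1.1 17.4 13.1
      vertex 6.2 23.0 13.1
    endloop
  endfacet
  facet normal -0.9931 0.1176 0.0000
    outer loop
      vertex 1.1 17.4 0.0
      vertex 0.2 9.8 0.0
      vertex 0.2 9.8 13.1
    endloop
  endfacet
  facet normal -0.9931 0.1176 0.0000
    outer loop
      vertex 1.1 17.4 0.0
      vertex 0.2 9.8 13.1
      vertex 1.1 17.4 13.1
    endloop
  endfacet
  facet normal -0.8666 -0.4990 0.0000
    outer loop
      vertex 0.2 9.8 0.0
      vertex 4.0 3.2 0.0
      vertex 4.0 3.2 13.1
    endloop
  endfacet
  facet normal -0.8666 -0.4990 0.0000
    outer loop
      vertex 0.2 9.8 0.0
      vertex 4.0 3.2 13.1
      vertex 0.2 9.8 13.1
    endloop
  endfacet
  facet normal -0.4098 -0.9122 0.0000
    outer loop
      vertex 4.0 3.2 0.0
      vertex 10.9 0.1 0.0
      vertex 10.9 0.1 13.1
    endloop
  endfacet
  facet normal -0.4098 -0.9122 0.0000
    outer loop
      vertex 4.0 3.2 0.0
      vertex 10.9 0.1 13.1
      vertex 4.0 3.2 13.1
    endloop
  endfacet
  facet normal 0.1961 -0.9806 0.0000
    outer loop
      vertex 10.9 0.1 0.0
      vertex 18.4 1.6 0.0
      vertex 18.4 1.6 13.1
    endloop
  endfacet
  facet normal 0.1961 -0.9806 0.0000
    outer loop
      vertex 10.9 0.1 0.0
      vertex 18.4 1.6 13.1
      vertex 10.9 0.1 13.1
    endloop
  endfacet
  facet normal 0.7393 -0.6733 0.0000
    outer loop
      vertex 18.4 1.6 0.0
      vertex 23.5 7.2 0.0
      vertex 23.5 7.2 13.1
    endloop
  endfacet
  facet normal 0.7393 -0.6733 0.0000
    outer loop
      vertex 18.4 1.6 0.0
      vertex 23.5 7.2 13.1
      vertex 18.4 1.6 13.1
    endloop
  endfacet
  facet normal 0.9931 -0.1176 0.0000
    outer loop
      vertex 23.5 7.2 0.0
      vertex 24.4 14.8 0.0
      vertex 24.4 14.8 13.1
    endloop
  endfacet
  facet normal 0.9931 -0.1176 0.0000
    outer loop
      vertex 23.5 7.2 0.0
      vertex 24.4 14.8 13.1
      vertex 23.5 7.2 13.1
    endloop
  endfacet
endsolid part

The G0 Z moves step by Δz≈2.2 mm. Every layer's G1 loop is the same polygon, so the solid is a straight extrusion of it from z=0 to z≈13.1. Closing with flat bottom and top caps and triangulating gives 36 facets — a regular 10-sided prism (a cylinder approximated with 10 flat sides), circumscribed radius ≈ 12.3 mm, height ≈ 13.1 mm.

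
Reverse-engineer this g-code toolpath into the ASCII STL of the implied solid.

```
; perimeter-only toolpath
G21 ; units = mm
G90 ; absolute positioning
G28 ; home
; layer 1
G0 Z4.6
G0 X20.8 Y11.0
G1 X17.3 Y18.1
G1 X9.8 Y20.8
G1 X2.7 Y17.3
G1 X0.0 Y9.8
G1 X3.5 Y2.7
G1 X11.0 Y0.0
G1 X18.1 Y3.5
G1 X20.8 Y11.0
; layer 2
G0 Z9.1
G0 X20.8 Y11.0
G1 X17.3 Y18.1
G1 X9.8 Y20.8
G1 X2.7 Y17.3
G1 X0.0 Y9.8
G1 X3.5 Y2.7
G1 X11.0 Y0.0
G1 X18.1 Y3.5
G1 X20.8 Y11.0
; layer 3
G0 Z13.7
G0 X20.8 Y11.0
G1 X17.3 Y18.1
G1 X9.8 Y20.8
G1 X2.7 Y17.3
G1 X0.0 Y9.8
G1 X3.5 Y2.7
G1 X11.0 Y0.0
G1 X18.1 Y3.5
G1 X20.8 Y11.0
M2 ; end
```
solid part
  facet normal 0.0000 0.0000 -1.0000
    outer loop
      vertex 9.8 20.8 0.0
      vertex 17.3 18.1 0.0
      vertex 20.8 11.0 0.0
    endloop
  endfacet
  facet normal 0.0000 0.0000 -1.0000
    outer loop
      vertex 2.7 17.3 0.0
      vertex 9.8 20.8 0.0
      vertex 20.8 11.0 0.0
    endloop
  endfacet
  facet normal 0.0000 0.0000 -1.0000
    outer loop
      vertex 0.0 9.8 0.0
      vertex 2.7 17.3 0.0
      vertex 20.8 11.0 0.0
    endloop
  endfacet
  facet normal 0.0000 0.0000 -1.0000
    outer loop
      vertex 3.5 2.7 0.0
      vertex 0.0 9.8 0.0
      vertex 20.8 11.0 0.0
    endloop
  endfacet
  facet normal 0.0000 0.0000 -1.0000
    outer loop
      vertex 11.0 0.0 0.0
      vertex 3.5 2.7 0.0
      vertex 20.8 11.0 0.0
    endloop
  endfacet
  facet normal 0.0000 0.0000 -1.0000
    outer loop
      vertex 18.1 3.5 0.0
      vertex 11.0 0.0 0.0
      vertex 20.8 11.0 0.0
    endloop
  endfacet
  facet normal 0.0000 0.0000 1.0000
    outer loop
      vertex 20.8 11.0 13.7
      vertex 17.3 18.1 13.7
      vertex 9.8 20.8 13.7
    endloop
  endfacet
  facet normal 0.0000 0.0000 1.0000
    outer loop
      vertex 20.8 11.0 13.7
      vertex 9.8 20.8 13.7
      vertex 2.7 17.3 13.7
    endloop
  endfacet
  facet normal 0.0000 0.0000 1.0000
    outer loop
      vertex 20.8 11.0 13.7
      vertex 2.7 17.3 13.7
      vertex 0.0 9.8 13.7
    endloop
  endfacet
  facet normal 0.0000 0.0000 1.0000
    outer loop
      vertex 20.8 11.0 13.7
      vertex 0.0 9.8 13.7
      vertex 3.5 2.7 13.7
    endloop
  endfacet
  facet normal 0.0000 0.0000 1.0000
    outer loop
      vertex 20.8 11.0 13.7
      vertex 3.5 2.7 13.7
      vertex 11.0 0.0 13.7
    endloop
  endfacet
  facet normal 0.0000 0.0000 1.0000
    outer loop
      vertex 20.8 11.0 13.7
      vertex 11.0 0.0 13.7
      vertex 18.1 3.5 13.7
    endloop
  endfacet
  facet normal 0.8969 0.4422 0.0000
    outer loop
      vertex 20.8 11.0 0.0
      vertex 17.3 18.1 0.0
      vertex 17.3 18.1 13.7
    endloop
  endfacet
  facet normal 0.8969 0.4422 0.0000
    outer loop
      vertex 20.8 11.0 0.0
      vertex 17.3 18.1 13.7
      vertex 20.8 11.0 13.7
    endloop
  endfacet
  facet normal 0.3387 0.9409 0.0000
    outer loop
      vertex 17.3 18.1 0.0
      vertex 9.8 20.8 0.0
      vertex 9.8 20.8 13.7
    endloop
  endfacet
  facet normal 0.3387 0.9409 0.0000
    outer loop
      vertex 17.3 18.1 0.0
      vertex 9.8 20.8 13.7
      vertex 17.3 18.1 13.7
    endloop
  endfacet
  facet normal -0.4422 0.8969 0.0000
    outer loop
      vertex 9.8 20.8 0.0
      vertex 2.7 17.3 0.0
      vertex 2.7 17.3 13.7
    endloop
  endfacet
  facet normal -0.4422 0.8969 0.0000
    outer loop
      vertex 9.8 20.8 0.0
      vertex 2.7 17.3 13.7
      vertex 9.8 20.8 13.7
    endloop
  endfacet
  facet normal -0.9409 0.3387 0.0000
    outer loop
      vertex 2.7 17.3 0.0
      vertex 0.0 9.8 0.0
      vertex 0.0 9.8 13.7
    endloop
  endfacet
  facet normal -0.9409 0.3387 0.0000
    outer loop
      vertex 2.7 17.3 0.0
      vertex 0.0 9.8 13.7
      vertex 2.7 17.3 13.7
    endloop
  endfacet
  facet normal -0.8969 -0.4422 0.0000
    outer loop
      vertex 0.0 9.8 0.0
      vertex 3.5 2.7 0.0
      vertex 3.5 2.7 13.7
    endloop
  endfacet
  facet normal -0.8969 -0.4422 0.0000
    outer loop
      vertex 0.0 9.8 0.0
      vertex 3.5 2.7 13.7
      vertex 0.0 9.8 13.7
    endloop
  endfacet
  facet normal -0.3387 -0.9409 0.0000
    outer loop
      vertex 3.5 2.7 0.0
      vertex 11.0 0.0 0.0
      vertex 11.0 0.0 13.7
    endloop
  endfacet
  facet normal -0.3387 -0.9409 0.0000
    outer loop
      vertex 3.5 2.7 0.0
      vertex 11.0 0.0 13.7
      vertex 3.5 2.7 13.7
    endloop
  endfacet
  facet normal 0.4422 -0.8969 0.0000
    outer loop
      vertex 11.0 0.0 0.0
      vertex 18.1 3.5 0.0
      vertex 18.1 3.5 13.7
    endloop
  endfacet
  facet normal 0.4422 -0.8969 0.0000
    outer loop
      vertex 11.0 0.0 0.0
      vertex 18.1 3.5 13.7
      vertex 11.0 0.0 13.7
    endloop
  endfacet
  facet normal 0.9409 -0.3387 0.0000
    outer loop
      vertex 18.1 3.5 0.0
      vertex 20.8 11.0 0.0
      vertex 20.8 11.0 13.7
    endloop
  endfacet
  facet normal 0.9409 -0.3387 0.0000
    outer loop
      vertex 18.1 3.5 0.0
      vertex 20.8 11.0 13.7
      vertex 18.1 3.5 13.7
    endloop
  endfacet
endsolid part

The G0 Z moves step by Δz≈4.6 mm. Every layer's G1 loop is the same polygon, so the solid is a straight extrusion of it from z=0 to z≈13.7. Closing with flat bottom and top caps and triangulating gives 28 facets — a regular 8-sided prism (a cylinder approximated with 8 flat sides), circumscribed radius ≈ 10.4 mm, height ≈ 13.7 mm.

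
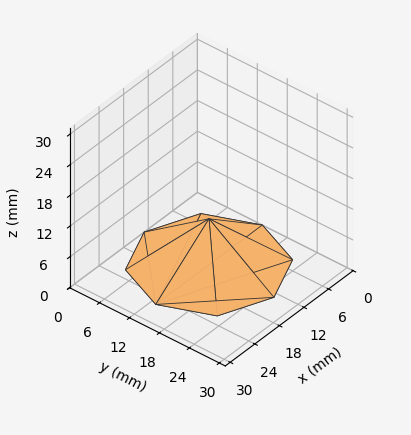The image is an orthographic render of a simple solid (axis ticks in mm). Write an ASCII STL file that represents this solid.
Reading the render: the shape is a regular 8-sided pyramid, base circumscribed radius ≈ 13 mm, apex at z ≈ 9 mm (dimensions read to the nearest mm from the axis ticks). For the STL, each face is triangulated and given an outward normal.

solid part
  facet normal 0.0000 0.0000 -1.0000
    outer loop
      vertex 13.0 26.0 0.0
      vertex 22.2 22.2 0.0
      vertex 26.0 13.0 0.0
    endloop
  endfacet
  facet normal 0.0000 0.0000 -1.0000
    outer loop
      vertex 3.8 22.2 0.0
      vertex 13.0 26.0 0.0
      vertex 26.0 13.0 0.0
    endloop
  endfacet
  facet normal 0.0000 0.0000 -1.0000
    outer loop
      vertex 0.0 13.0 0.0
      vertex 3.8 22.2 0.0
      vertex 26.0 13.0 0.0
    endloop
  endfacet
  facet normal 0.0000 0.0000 -1.0000
    outer loop
      vertex 3.8 3.8 0.0
      vertex 0.0 13.0 0.0
      vertex 26.0 13.0 0.0
    endloop
  endfacet
  facet normal 0.0000 0.0000 -1.0000
    outer loop
      vertex 13.0 0.0 0.0
      vertex 3.8 3.8 0.0
      vertex 26.0 13.0 0.0
    endloop
  endfacet
  facet normal 0.0000 0.0000 -1.0000
    outer loop
      vertex 22.2 3.8 0.0
      vertex 13.0 0.0 0.0
      vertex 26.0 13.0 0.0
    endloop
  endfacet
  facet normal 0.5541 0.2289 0.8004
    outer loop
      vertex 26.0 13.0 0.0
      vertex 22.2 22.2 0.0
      vertex 13.0 13.0 9.0
    endloop
  endfacet
  facet normal 0.2289 0.5541 0.8004
    outer loop
      vertex 22.2 22.2 0.0
      vertex 13.0 26.0 0.0
      vertex 13.0 13.0 9.0
    endloop
  endfacet
  facet normal -0.2289 0.5541 0.8004
    outer loop
      vertex 13.0 26.0 0.0
      vertex 3.8 22.2 0.0
      vertex 13.0 13.0 9.0
    endloop
  endfacet
  facet normal -0.5541 0.2289 0.8004
    outer loop
      vertex 3.8 22.2 0.0
      vertex 0.0 13.0 0.0
      vertex 13.0 13.0 9.0
    endloop
  endfacet
  facet normal -0.5541 -0.2289 0.8004
    outer loop
      vertex 0.0 13.0 0.0
      vertex 3.8 3.8 0.0
      vertex 13.0 13.0 9.0
    endloop
  endfacet
  facet normal -0.2289 -0.5541 0.8004
    outer loop
      vertex 3.8 3.8 0.0
      vertex 13.0 0.0 0.0
      vertex 13.0 13.0 9.0
    endloop
  endfacet
  facet normal 0.2289 -0.5541 0.8004
    outer loop
      vertex 13.0 0.0 0.0
      vertex 22.2 3.8 0.0
      vertex 13.0 13.0 9.0
    endloop
  endfacet
  facet normal 0.5541 -0.2289 0.8004
    outer loop
      vertex 22.2 3.8 0.0
      vertex 26.0 13.0 0.0
      vertex 13.0 13.0 9.0
    endloop
  endfacet
endsolid part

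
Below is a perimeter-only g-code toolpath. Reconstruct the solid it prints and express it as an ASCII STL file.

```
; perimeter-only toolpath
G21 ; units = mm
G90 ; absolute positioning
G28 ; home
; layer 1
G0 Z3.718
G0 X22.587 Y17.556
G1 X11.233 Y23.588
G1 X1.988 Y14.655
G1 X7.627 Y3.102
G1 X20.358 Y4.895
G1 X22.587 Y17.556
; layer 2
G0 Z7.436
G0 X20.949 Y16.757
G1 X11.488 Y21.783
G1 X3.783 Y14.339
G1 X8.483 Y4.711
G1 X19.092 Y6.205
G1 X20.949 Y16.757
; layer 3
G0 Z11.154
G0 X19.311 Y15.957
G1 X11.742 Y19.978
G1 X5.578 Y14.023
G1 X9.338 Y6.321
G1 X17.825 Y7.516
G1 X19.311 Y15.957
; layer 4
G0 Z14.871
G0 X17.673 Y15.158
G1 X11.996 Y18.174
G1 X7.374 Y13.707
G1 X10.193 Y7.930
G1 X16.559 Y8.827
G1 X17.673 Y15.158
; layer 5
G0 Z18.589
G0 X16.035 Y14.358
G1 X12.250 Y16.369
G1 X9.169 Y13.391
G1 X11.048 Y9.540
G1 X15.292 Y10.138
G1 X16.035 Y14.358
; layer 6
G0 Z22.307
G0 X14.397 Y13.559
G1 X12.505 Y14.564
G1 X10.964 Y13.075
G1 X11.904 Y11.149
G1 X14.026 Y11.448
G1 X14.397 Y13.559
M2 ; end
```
solid part
  facet normal 0.0000 0.0000 -1.0000
    outer loop
      vertex 0.193 14.971 0.000
      vertex 10.979 25.393 0.000
      vertex 24.225 18.356 0.000
    endloop
  endfacet
  facet normal 0.0000 0.0000 -1.0000
    outer loop
      vertex 6.772 1.492 0.000
      vertex 0.193 14.971 0.000
      vertex 24.225 18.356 0.000
    endloop
  endfacet
  facet normal 0.0000 0.0000 -1.0000
    outer loop
      vertex 21.625 3.584 0.000
      vertex 6.772 1.492 0.000
      vertex 24.225 18.356 0.000
    endloop
  endfacet
  facet normal 0.4361 0.8209 0.3687
    outer loop
      vertex 24.225 18.356 0.000
      vertex 10.979 25.393 0.000
      vertex 12.759 12.759 26.025
    endloop
  endfacet
  facet normal -0.6459 0.6685 0.3687
    outer loop
      vertex 10.979 25.393 0.000
      vertex 0.193 14.971 0.000
      vertex 12.759 12.759 26.025
    endloop
  endfacet
  facet normal -0.8354 -0.4077 0.3687
    outer loop
      vertex 0.193 14.971 0.000
      vertex 6.772 1.492 0.000
      vertex 12.759 12.759 26.025
    endloop
  endfacet
  facet normal 0.1296 -0.9205 0.3687
    outer loop
      vertex 6.772 1.492 0.000
      vertex 21.625 3.584 0.000
      vertex 12.759 12.759 26.025
    endloop
  endfacet
  facet normal 0.9155 -0.1611 0.3687
    outer loop
      vertex 21.625 3.584 0.000
      vertex 24.225 18.356 0.000
      vertex 12.759 12.759 26.025
    endloop
  endfacet
endsolid part

The G0 Z moves step by Δz≈3.718 mm. The G1 loops shrink linearly with z, so the solid tapers from its base footprint up to z≈26. Closing with a flat bottom cap and the tapered top and triangulating gives 8 facets — a regular 5-sided pyramid, base circumscribed radius ≈ 12.8 mm, apex at z ≈ 26 mm.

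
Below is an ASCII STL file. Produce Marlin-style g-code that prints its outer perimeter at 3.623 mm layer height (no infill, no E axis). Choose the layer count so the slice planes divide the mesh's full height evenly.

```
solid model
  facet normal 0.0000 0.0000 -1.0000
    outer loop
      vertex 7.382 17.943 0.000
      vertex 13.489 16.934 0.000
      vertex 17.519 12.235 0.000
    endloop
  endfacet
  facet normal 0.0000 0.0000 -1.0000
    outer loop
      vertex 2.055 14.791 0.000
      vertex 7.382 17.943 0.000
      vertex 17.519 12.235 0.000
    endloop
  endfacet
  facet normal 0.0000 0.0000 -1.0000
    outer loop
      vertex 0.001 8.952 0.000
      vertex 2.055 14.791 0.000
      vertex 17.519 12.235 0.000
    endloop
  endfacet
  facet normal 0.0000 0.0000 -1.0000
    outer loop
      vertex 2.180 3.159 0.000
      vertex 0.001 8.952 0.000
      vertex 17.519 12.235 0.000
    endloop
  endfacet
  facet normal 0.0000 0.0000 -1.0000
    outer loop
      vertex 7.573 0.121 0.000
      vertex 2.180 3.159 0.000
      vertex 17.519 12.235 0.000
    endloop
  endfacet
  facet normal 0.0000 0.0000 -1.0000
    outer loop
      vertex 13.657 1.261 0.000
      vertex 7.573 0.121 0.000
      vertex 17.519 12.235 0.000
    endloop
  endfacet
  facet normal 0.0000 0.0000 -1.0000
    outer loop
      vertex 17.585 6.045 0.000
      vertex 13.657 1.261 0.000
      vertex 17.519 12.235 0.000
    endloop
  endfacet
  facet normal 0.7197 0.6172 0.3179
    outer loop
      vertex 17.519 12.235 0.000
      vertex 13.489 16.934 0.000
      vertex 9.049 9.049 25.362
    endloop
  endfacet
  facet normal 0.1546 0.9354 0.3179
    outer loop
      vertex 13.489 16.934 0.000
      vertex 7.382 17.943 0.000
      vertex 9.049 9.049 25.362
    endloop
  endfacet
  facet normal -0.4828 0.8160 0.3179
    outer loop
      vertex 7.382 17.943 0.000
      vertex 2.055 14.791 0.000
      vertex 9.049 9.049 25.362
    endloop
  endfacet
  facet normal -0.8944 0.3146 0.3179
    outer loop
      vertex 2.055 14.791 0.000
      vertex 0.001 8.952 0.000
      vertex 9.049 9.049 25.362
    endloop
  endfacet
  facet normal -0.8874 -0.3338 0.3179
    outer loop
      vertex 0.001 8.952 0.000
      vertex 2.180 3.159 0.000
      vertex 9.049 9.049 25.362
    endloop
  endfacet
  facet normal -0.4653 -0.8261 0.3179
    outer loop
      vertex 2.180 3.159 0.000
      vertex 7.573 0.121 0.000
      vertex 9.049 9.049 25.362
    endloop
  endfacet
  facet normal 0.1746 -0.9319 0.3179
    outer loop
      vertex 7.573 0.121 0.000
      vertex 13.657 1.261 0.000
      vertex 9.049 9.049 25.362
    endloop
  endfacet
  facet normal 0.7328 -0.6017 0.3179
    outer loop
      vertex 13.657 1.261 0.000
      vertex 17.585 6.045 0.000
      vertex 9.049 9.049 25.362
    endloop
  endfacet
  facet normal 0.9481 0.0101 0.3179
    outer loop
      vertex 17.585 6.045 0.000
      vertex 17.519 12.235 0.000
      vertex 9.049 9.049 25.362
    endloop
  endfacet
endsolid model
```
; perimeter-only toolpath
G21 ; units = mm
G90 ; absolute positioning
G28 ; home
; layer 1
G0 Z3.623
G0 X16.309 Y11.780
G1 X12.855 Y15.808
G1 X7.620 Y16.672
G1 X3.054 Y13.971
G1 X1.294 Y8.966
G1 X3.161 Y4.000
G1 X7.784 Y1.396
G1 X12.999 Y2.374
G1 X16.366 Y6.474
G1 X16.309 Y11.780
; layer 2
G0 Z7.246
G0 X15.099 Y11.325
G1 X12.220 Y14.681
G1 X7.858 Y15.402
G1 X4.053 Y13.150
G1 X2.586 Y8.980
G1 X4.143 Y4.842
G1 X7.995 Y2.672
G1 X12.340 Y3.486
G1 X15.146 Y6.903
G1 X15.099 Y11.325
; layer 3
G0 Z10.869
G0 X13.889 Y10.870
G1 X11.586 Y13.555
G1 X8.096 Y14.131
G1 X5.052 Y12.330
G1 X3.879 Y8.994
G1 X5.124 Y5.683
G1 X8.206 Y3.947
G1 X11.682 Y4.599
G1 X13.927 Y7.332
G1 X13.889 Y10.870
; layer 4
G0 Z14.493
G0 X12.679 Y10.414
G1 X10.952 Y12.428
G1 X8.335 Y12.861
G1 X6.052 Y11.510
G1 X5.171 Y9.007
G1 X6.105 Y6.525
G1 X8.416 Y5.223
G1 X11.024 Y5.711
G1 X12.707 Y7.762
G1 X12.679 Y10.414
; layer 5
G0 Z18.116
G0 X11.469 Y9.959
G1 X10.318 Y11.302
G1 X8.573 Y11.590
G1 X7.051 Y10.690
G1 X6.464 Y9.021
G1 X7.086 Y7.366
G1 X8.627 Y6.498
G1 X10.366 Y6.824
G1 X11.488 Y8.191
G1 X11.469 Y9.959
; layer 6
G0 Z21.739
G0 X10.259 Y9.504
G1 X9.683 Y10.175
G1 X8.811 Y10.320
G1 X8.050 Y9.869
G1 X7.756 Y9.035
G1 X8.068 Y8.208
G1 X8.838 Y7.774
G1 X9.707 Y7.936
G1 X10.268 Y8.620
G1 X10.259 Y9.504
M2 ; end

The solid is a regular 9-sided pyramid, base circumscribed radius ≈ 9.05 mm, apex at z ≈ 25.4 mm. Slicing at Δz = 3.623 mm — 7 equal slices spanning the solid's height, so layer i sits at z = i·h/7 — gives 6 non-empty perimeters. Each is a 9-segment closed polygon; G0 lifts to the layer z and rapids to the start vertex, then G1 traces the edges. The cross-section shrinks linearly with z (the slice at the apex is degenerate and omitted).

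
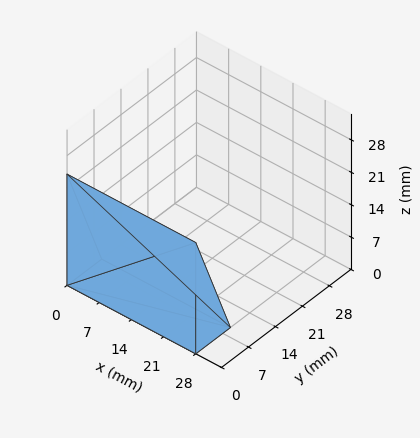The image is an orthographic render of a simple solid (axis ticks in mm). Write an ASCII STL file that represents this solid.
Reading the render: the shape is a wedge (ramp): 28 × 9 mm base, rising to 24 mm along the y=0 edge and sloping linearly to z=0 at y=9 (dimensions read to the nearest mm from the axis ticks). For the STL, each face is triangulated and given an outward normal.

solid part
  facet normal 0.0000 0.0000 -1.0000
    outer loop
      vertex 28.000 9.000 0.000
      vertex 28.000 0.000 0.000
      vertex 0.000 0.000 0.000
    endloop
  endfacet
  facet normal 0.0000 0.0000 -1.0000
    outer loop
      vertex 0.000 9.000 0.000
      vertex 28.000 9.000 0.000
      vertex 0.000 0.000 0.000
    endloop
  endfacet
  facet normal 0.0000 -1.0000 0.0000
    outer loop
      vertex 0.000 0.000 0.000
      vertex 28.000 0.000 0.000
      vertex 28.000 0.000 24.000
    endloop
  endfacet
  facet normal 0.0000 -1.0000 0.0000
    outer loop
      vertex 0.000 0.000 0.000
      vertex 28.000 0.000 24.000
      vertex 0.000 0.000 24.000
    endloop
  endfacet
  facet normal 0.0000 0.9363 0.3511
    outer loop
      vertex 0.000 0.000 24.000
      vertex 28.000 0.000 24.000
      vertex 28.000 9.000 0.000
    endloop
  endfacet
  facet normal 0.0000 0.9363 0.3511
    outer loop
      vertex 0.000 0.000 24.000
      vertex 28.000 9.000 0.000
      vertex 0.000 9.000 0.000
    endloop
  endfacet
  facet normal -1.0000 0.0000 0.0000
    outer loop
      vertex 0.000 0.000 24.000
      vertex 0.000 9.000 0.000
      vertex 0.000 0.000 0.000
    endloop
  endfacet
  facet normal 1.0000 0.0000 0.0000
    outer loop
      vertex 28.000 0.000 0.000
      vertex 28.000 9.000 0.000
      vertex 28.000 0.000 24.000
    endloop
  endfacet
endsolid part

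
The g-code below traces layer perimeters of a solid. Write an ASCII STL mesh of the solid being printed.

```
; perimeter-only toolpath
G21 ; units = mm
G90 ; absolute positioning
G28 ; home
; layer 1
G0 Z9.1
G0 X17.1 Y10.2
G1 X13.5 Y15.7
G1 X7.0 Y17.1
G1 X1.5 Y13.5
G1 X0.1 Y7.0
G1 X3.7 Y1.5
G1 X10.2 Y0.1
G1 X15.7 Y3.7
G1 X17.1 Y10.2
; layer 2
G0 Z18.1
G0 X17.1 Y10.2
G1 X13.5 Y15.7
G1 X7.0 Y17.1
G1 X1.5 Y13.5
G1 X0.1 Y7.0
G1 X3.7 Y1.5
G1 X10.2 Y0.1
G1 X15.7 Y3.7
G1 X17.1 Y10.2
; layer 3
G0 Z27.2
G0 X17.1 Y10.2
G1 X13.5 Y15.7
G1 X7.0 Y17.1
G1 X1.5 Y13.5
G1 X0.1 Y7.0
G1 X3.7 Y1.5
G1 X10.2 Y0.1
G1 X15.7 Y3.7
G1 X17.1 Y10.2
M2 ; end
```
solid part
  facet normal 0.0000 0.0000 -1.0000
    outer loop
      vertex 7.0 17.1 0.0
      vertex 13.5 15.7 0.0
      vertex 17.1 10.2 0.0
    endloop
  endfacet
  facet normal 0.0000 0.0000 -1.0000
    outer loop
      vertex 1.5 13.5 0.0
      vertex 7.0 17.1 0.0
      vertex 17.1 10.2 0.0
    endloop
  endfacet
  facet normal 0.0000 0.0000 -1.0000
    outer loop
      vertex 0.1 7.0 0.0
      vertex 1.5 13.5 0.0
      vertex 17.1 10.2 0.0
    endloop
  endfacet
  facet normal 0.0000 0.0000 -1.0000
    outer loop
      vertex 3.7 1.5 0.0
      vertex 0.1 7.0 0.0
      vertex 17.1 10.2 0.0
    endloop
  endfacet
  facet normal 0.0000 0.0000 -1.0000
    outer loop
      vertex 10.2 0.1 0.0
      vertex 3.7 1.5 0.0
      vertex 17.1 10.2 0.0
    endloop
  endfacet
  facet normal 0.0000 0.0000 -1.0000
    outer loop
      vertex 15.7 3.7 0.0
      vertex 10.2 0.1 0.0
      vertex 17.1 10.2 0.0
    endloop
  endfacet
  facet normal 0.0000 0.0000 1.0000
    outer loop
      vertex 17.1 10.2 27.2
      vertex 13.5 15.7 27.2
      vertex 7.0 17.1 27.2
    endloop
  endfacet
  facet normal 0.0000 0.0000 1.0000
    outer loop
      vertex 17.1 10.2 27.2
      vertex 7.0 17.1 27.2
      vertex 1.5 13.5 27.2
    endloop
  endfacet
  facet normal 0.0000 0.0000 1.0000
    outer loop
      vertex 17.1 10.2 27.2
      vertex 1.5 13.5 27.2
      vertex 0.1 7.0 27.2
    endloop
  endfacet
  facet normal 0.0000 0.0000 1.0000
    outer loop
      vertex 17.1 10.2 27.2
      vertex 0.1 7.0 27.2
      vertex 3.7 1.5 27.2
    endloop
  endfacet
  facet normal 0.0000 0.0000 1.0000
    outer loop
      vertex 17.1 10.2 27.2
      vertex 3.7 1.5 27.2
      vertex 10.2 0.1 27.2
    endloop
  endfacet
  facet normal 0.0000 0.0000 1.0000
    outer loop
      vertex 17.1 10.2 27.2
      vertex 10.2 0.1 27.2
      vertex 15.7 3.7 27.2
    endloop
  endfacet
  facet normal 0.8367 0.5477 0.0000
    outer loop
      vertex 17.1 10.2 0.0
      vertex 13.5 15.7 0.0
      vertex 13.5 15.7 27.2
    endloop
  endfacet
  facet normal 0.8367 0.5477 0.0000
    outer loop
      vertex 17.1 10.2 0.0
      vertex 13.5 15.7 27.2
      vertex 17.1 10.2 27.2
    endloop
  endfacet
  facet normal 0.2106 0.9776 0.0000
    outer loop
      vertex 13.5 15.7 0.0
      vertex 7.0 17.1 0.0
      vertex 7.0 17.1 27.2
    endloop
  endfacet
  facet normal 0.2106 0.9776 0.0000
    outer loop
      vertex 13.5 15.7 0.0
      vertex 7.0 17.1 27.2
      vertex 13.5 15.7 27.2
    endloop
  endfacet
  facet normal -0.5477 0.8367 0.0000
    outer loop
      vertex 7.0 17.1 0.0
      vertex 1.5 13.5 0.0
      vertex 1.5 13.5 27.2
    endloop
  endfacet
  facet normal -0.5477 0.8367 0.0000
    outer loop
      vertex 7.0 17.1 0.0
      vertex 1.5 13.5 27.2
      vertex 7.0 17.1 27.2
    endloop
  endfacet
  facet normal -0.9776 0.2106 0.0000
    outer loop
      vertex 1.5 13.5 0.0
      vertex 0.1 7.0 0.0
      vertex 0.1 7.0 27.2
    endloop
  endfacet
  facet normal -0.9776 0.2106 0.0000
    outer loop
      vertex 1.5 13.5 0.0
      vertex 0.1 7.0 27.2
      vertex 1.5 13.5 27.2
    endloop
  endfacet
  facet normal -0.8367 -0.5477 0.0000
    outer loop
      vertex 0.1 7.0 0.0
      vertex 3.7 1.5 0.0
      vertex 3.7 1.5 27.2
    endloop
  endfacet
  facet normal -0.8367 -0.5477 0.0000
    outer loop
      vertex 0.1 7.0 0.0
      vertex 3.7 1.5 27.2
      vertex 0.1 7.0 27.2
    endloop
  endfacet
  facet normal -0.2106 -0.9776 0.0000
    outer loop
      vertex 3.7 1.5 0.0
      vertex 10.2 0.1 0.0
      vertex 10.2 0.1 27.2
    endloop
  endfacet
  facet normal -0.2106 -0.9776 0.0000
    outer loop
      vertex 3.7 1.5 0.0
      vertex 10.2 0.1 27.2
      vertex 3.7 1.5 27.2
    endloop
  endfacet
  facet normal 0.5477 -0.8367 0.0000
    outer loop
      vertex 10.2 0.1 0.0
      vertex 15.7 3.7 0.0
      vertex 15.7 3.7 27.2
    endloop
  endfacet
  facet normal 0.5477 -0.8367 0.0000
    outer loop
      vertex 10.2 0.1 0.0
      vertex 15.7 3.7 27.2
      vertex 10.2 0.1 27.2
    endloop
  endfacet
  facet normal 0.9776 -0.2106 0.0000
    outer loop
      vertex 15.7 3.7 0.0
      vertex 17.1 10.2 0.0
      vertex 17.1 10.2 27.2
    endloop
  endfacet
  facet normal 0.9776 -0.2106 0.0000
    outer loop
      vertex 15.7 3.7 0.0
      vertex 17.1 10.2 27.2
      vertex 15.7 3.7 27.2
    endloop
  endfacet
endsolid part

The G0 Z moves step by Δz≈9.1 mm. Every layer's G1 loop is the same polygon, so the solid is a straight extrusion of it from z=0 to z≈27.2. Closing with flat bottom and top caps and triangulating gives 28 facets — a regular 8-sided prism (a cylinder approximated with 8 flat sides), circumscribed radius ≈ 8.6 mm, height ≈ 27.2 mm.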